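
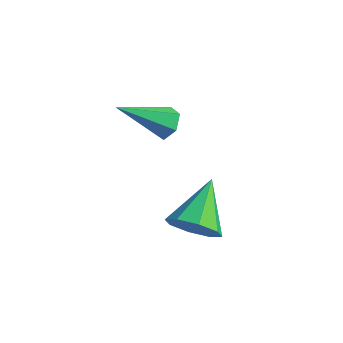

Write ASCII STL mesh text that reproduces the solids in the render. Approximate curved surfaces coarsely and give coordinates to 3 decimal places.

solid 
facet normal 0.163 -0.866 -0.472
outer loop
vertex -0.32 -2.626 -2.263
vertex -0.563 -2.98 -1.697
vertex -0.856 -2.714 -2.287
endloop
endfacet
facet normal -0.103 0.790 -0.604
outer loop
vertex -0.32 -2.626 -2.263
vertex -0.856 -2.714 -2.287
vertex -0.797 -1.74 -1.023
endloop
endfacet
facet normal 0.163 -0.866 -0.472
outer loop
vertex -0.856 -2.714 -2.287
vertex -0.563 -2.98 -1.697
vertex -1.22 -2.958 -1.965
endloop
endfacet
facet normal -0.727 0.560 -0.398
outer loop
vertex -0.856 -2.714 -2.287
vertex -1.22 -2.958 -1.965
vertex -0.797 -1.74 -1.023
endloop
endfacet
facet normal 0.163 -0.867 -0.471
outer loop
vertex -1.22 -2.958 -1.965
vertex -0.563 -2.98 -1.697
vertex -1.199 -3.214 -1.487
endloop
endfacet
facet normal -0.964 0.214 0.157
outer loop
vertex -1.22 -2.958 -1.965
vertex -1.199 -3.214 -1.487
vertex -0.797 -1.74 -1.023
endloop
endfacet
facet normal 0.164 -0.867 -0.471
outer loop
vertex -1.199 -3.214 -1.487
vertex -0.563 -2.98 -1.697
vertex -0.806 -3.333 -1.131
endloop
endfacet
facet normal -0.678 -0.046 0.733
outer loop
vertex -1.199 -3.214 -1.487
vertex -0.806 -3.333 -1.131
vertex -0.797 -1.74 -1.023
endloop
endfacet
facet normal 0.163 -0.867 -0.471
outer loop
vertex -0.806 -3.333 -1.131
vertex -0.563 -2.98 -1.697
vertex -0.27 -3.245 -1.107
endloop
endfacet
facet normal -0.034 -0.067 0.997
outer loop
vertex -0.806 -3.333 -1.131
vertex -0.27 -3.245 -1.107
vertex -0.797 -1.74 -1.023
endloop
endfacet
facet normal 0.164 -0.867 -0.471
outer loop
vertex -0.27 -3.245 -1.107
vertex -0.563 -2.98 -1.697
vertex 0.094 -3.001 -1.429
endloop
endfacet
facet normal 0.590 0.163 0.791
outer loop
vertex -0.27 -3.245 -1.107
vertex 0.094 -3.001 -1.429
vertex -0.797 -1.74 -1.023
endloop
endfacet
facet normal 0.165 -0.866 -0.471
outer loop
vertex 0.094 -3.001 -1.429
vertex -0.563 -2.98 -1.697
vertex 0.073 -2.745 -1.907
endloop
endfacet
facet normal 0.828 0.509 0.236
outer loop
vertex 0.094 -3.001 -1.429
vertex 0.073 -2.745 -1.907
vertex -0.797 -1.74 -1.023
endloop
endfacet
facet normal 0.165 -0.866 -0.471
outer loop
vertex 0.073 -2.745 -1.907
vertex -0.563 -2.98 -1.697
vertex -0.32 -2.626 -2.263
endloop
endfacet
facet normal 0.541 0.769 -0.341
outer loop
vertex 0.073 -2.745 -1.907
vertex -0.32 -2.626 -2.263
vertex -0.797 -1.74 -1.023
endloop
endfacet
facet normal 0.560 0.565 -0.606
outer loop
vertex -2.758 0.068 -1.052
vertex -3.025 -0.089 -1.445
vertex -3.166 0.32 -1.194
endloop
endfacet
facet normal -0.003 0.487 0.873
outer loop
vertex -2.758 0.068 -1.052
vertex -3.166 0.32 -1.194
vertex -3.935 -1.011 -0.455
endloop
endfacet
facet normal 0.558 0.565 -0.608
outer loop
vertex -3.166 0.32 -1.194
vertex -3.025 -0.089 -1.445
vertex -3.434 0.163 -1.586
endloop
endfacet
facet normal -0.756 0.592 0.280
outer loop
vertex -3.166 0.32 -1.194
vertex -3.434 0.163 -1.586
vertex -3.935 -1.011 -0.455
endloop
endfacet
facet normal 0.558 0.566 -0.607
outer loop
vertex -3.434 0.163 -1.586
vertex -3.025 -0.089 -1.445
vertex -3.292 -0.246 -1.837
endloop
endfacet
facet normal -0.897 -0.041 -0.440
outer loop
vertex -3.434 0.163 -1.586
vertex -3.292 -0.246 -1.837
vertex -3.935 -1.011 -0.455
endloop
endfacet
facet normal 0.558 0.566 -0.607
outer loop
vertex -3.292 -0.246 -1.837
vertex -3.025 -0.089 -1.445
vertex -2.884 -0.497 -1.696
endloop
endfacet
facet normal -0.284 -0.777 -0.562
outer loop
vertex -3.292 -0.246 -1.837
vertex -2.884 -0.497 -1.696
vertex -3.935 -1.011 -0.455
endloop
endfacet
facet normal 0.559 0.566 -0.606
outer loop
vertex -2.884 -0.497 -1.696
vertex -3.025 -0.089 -1.445
vertex -2.617 -0.34 -1.303
endloop
endfacet
facet normal 0.470 -0.882 0.033
outer loop
vertex -2.884 -0.497 -1.696
vertex -2.617 -0.34 -1.303
vertex -3.935 -1.011 -0.455
endloop
endfacet
facet normal 0.559 0.566 -0.606
outer loop
vertex -2.617 -0.34 -1.303
vertex -3.025 -0.089 -1.445
vertex -2.758 0.068 -1.052
endloop
endfacet
facet normal 0.611 -0.251 0.751
outer loop
vertex -2.617 -0.34 -1.303
vertex -2.758 0.068 -1.052
vertex -3.935 -1.011 -0.455
endloop
endfacet

endsolid


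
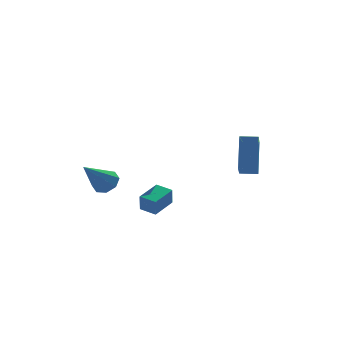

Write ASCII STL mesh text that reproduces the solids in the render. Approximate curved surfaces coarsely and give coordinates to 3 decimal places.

solid 
facet normal -0.581 0.803 0.133
outer loop
vertex -3.206 -3.43 -2.04
vertex -2.13 -2.695 -1.771
vertex -3.122 -3.218 -2.952
endloop
endfacet
facet normal -0.809 -0.552 -0.203
outer loop
vertex -2.61 -3.925 -3.069
vertex -3.206 -3.43 -2.04
vertex -3.122 -3.218 -2.952
endloop
endfacet
facet normal -0.581 0.803 0.132
outer loop
vertex -3.122 -3.218 -2.952
vertex -2.13 -2.695 -1.771
vertex -2.046 -2.484 -2.683
endloop
endfacet
facet normal 0.089 0.225 -0.970
outer loop
vertex -2.046 -2.484 -2.683
vertex -2.61 -3.925 -3.069
vertex -3.122 -3.218 -2.952
endloop
endfacet
facet normal -0.089 -0.225 0.970
outer loop
vertex -3.206 -3.43 -2.04
vertex -1.618 -3.402 -1.888
vertex -2.13 -2.695 -1.771
endloop
endfacet
facet normal -0.808 -0.553 -0.202
outer loop
vertex -2.694 -4.136 -2.157
vertex -3.206 -3.43 -2.04
vertex -2.61 -3.925 -3.069
endloop
endfacet
facet normal -0.089 -0.225 0.970
outer loop
vertex -2.694 -4.136 -2.157
vertex -1.618 -3.402 -1.888
vertex -3.206 -3.43 -2.04
endloop
endfacet
facet normal 0.809 0.552 0.202
outer loop
vertex -2.13 -2.695 -1.771
vertex -1.618 -3.402 -1.888
vertex -2.046 -2.484 -2.683
endloop
endfacet
facet normal 0.089 0.225 -0.970
outer loop
vertex -1.534 -3.19 -2.8
vertex -2.61 -3.925 -3.069
vertex -2.046 -2.484 -2.683
endloop
endfacet
facet normal 0.808 0.553 0.203
outer loop
vertex -2.046 -2.484 -2.683
vertex -1.618 -3.402 -1.888
vertex -1.534 -3.19 -2.8
endloop
endfacet
facet normal 0.581 -0.803 -0.132
outer loop
vertex -1.534 -3.19 -2.8
vertex -2.694 -4.136 -2.157
vertex -2.61 -3.925 -3.069
endloop
endfacet
facet normal 0.581 -0.803 -0.133
outer loop
vertex -1.618 -3.402 -1.888
vertex -2.694 -4.136 -2.157
vertex -1.534 -3.19 -2.8
endloop
endfacet
facet normal -0.911 0.412 -0.001
outer loop
vertex 2.115 -2.348 0.588
vertex 2.719 -1.015 -0.409
vertex 1.661 -3.354 -1.032
endloop
endfacet
facet normal -0.341 -0.753 0.563
outer loop
vertex 2.481 -3.725 -1.031
vertex 2.115 -2.348 0.588
vertex 1.661 -3.354 -1.032
endloop
endfacet
facet normal -0.911 0.412 -0.001
outer loop
vertex 1.661 -3.354 -1.032
vertex 2.719 -1.015 -0.409
vertex 2.265 -2.021 -2.029
endloop
endfacet
facet normal -0.231 -0.513 -0.826
outer loop
vertex 2.265 -2.021 -2.029
vertex 2.481 -3.725 -1.031
vertex 1.661 -3.354 -1.032
endloop
endfacet
facet normal 0.231 0.513 0.826
outer loop
vertex 2.115 -2.348 0.588
vertex 3.539 -1.386 -0.408
vertex 2.719 -1.015 -0.409
endloop
endfacet
facet normal -0.341 -0.753 0.563
outer loop
vertex 2.935 -2.719 0.589
vertex 2.115 -2.348 0.588
vertex 2.481 -3.725 -1.031
endloop
endfacet
facet normal 0.231 0.513 0.826
outer loop
vertex 2.935 -2.719 0.589
vertex 3.539 -1.386 -0.408
vertex 2.115 -2.348 0.588
endloop
endfacet
facet normal 0.341 0.753 -0.563
outer loop
vertex 2.719 -1.015 -0.409
vertex 3.539 -1.386 -0.408
vertex 2.265 -2.021 -2.029
endloop
endfacet
facet normal -0.231 -0.513 -0.826
outer loop
vertex 3.085 -2.392 -2.028
vertex 2.481 -3.725 -1.031
vertex 2.265 -2.021 -2.029
endloop
endfacet
facet normal 0.341 0.753 -0.563
outer loop
vertex 2.265 -2.021 -2.029
vertex 3.539 -1.386 -0.408
vertex 3.085 -2.392 -2.028
endloop
endfacet
facet normal 0.911 -0.412 0.001
outer loop
vertex 3.085 -2.392 -2.028
vertex 2.935 -2.719 0.589
vertex 2.481 -3.725 -1.031
endloop
endfacet
facet normal 0.911 -0.412 0.001
outer loop
vertex 3.539 -1.386 -0.408
vertex 2.935 -2.719 0.589
vertex 3.085 -2.392 -2.028
endloop
endfacet
facet normal 0.622 0.321 -0.714
outer loop
vertex -2.577 2.161 -2.979
vertex -3.105 1.995 -3.514
vertex -2.937 2.614 -3.089
endloop
endfacet
facet normal 0.268 0.423 0.866
outer loop
vertex -2.577 2.161 -2.979
vertex -2.937 2.614 -3.089
vertex -4.435 1.305 -1.986
endloop
endfacet
facet normal 0.621 0.322 -0.715
outer loop
vertex -2.937 2.614 -3.089
vertex -3.105 1.995 -3.514
vertex -3.396 2.704 -3.447
endloop
endfacet
facet normal -0.278 0.785 0.554
outer loop
vertex -2.937 2.614 -3.089
vertex -3.396 2.704 -3.447
vertex -4.435 1.305 -1.986
endloop
endfacet
facet normal 0.622 0.323 -0.714
outer loop
vertex -3.396 2.704 -3.447
vertex -3.105 1.995 -3.514
vertex -3.684 2.379 -3.845
endloop
endfacet
facet normal -0.777 0.628 0.049
outer loop
vertex -3.396 2.704 -3.447
vertex -3.684 2.379 -3.845
vertex -4.435 1.305 -1.986
endloop
endfacet
facet normal 0.622 0.322 -0.714
outer loop
vertex -3.684 2.379 -3.845
vertex -3.105 1.995 -3.514
vertex -3.633 1.828 -4.049
endloop
endfacet
facet normal -0.935 0.044 -0.352
outer loop
vertex -3.684 2.379 -3.845
vertex -3.633 1.828 -4.049
vertex -4.435 1.305 -1.986
endloop
endfacet
facet normal 0.622 0.322 -0.714
outer loop
vertex -3.633 1.828 -4.049
vertex -3.105 1.995 -3.514
vertex -3.273 1.375 -3.94
endloop
endfacet
facet normal -0.661 -0.625 -0.415
outer loop
vertex -3.633 1.828 -4.049
vertex -3.273 1.375 -3.94
vertex -4.435 1.305 -1.986
endloop
endfacet
facet normal 0.622 0.322 -0.714
outer loop
vertex -3.273 1.375 -3.94
vertex -3.105 1.995 -3.514
vertex -2.814 1.285 -3.581
endloop
endfacet
facet normal -0.113 -0.988 -0.103
outer loop
vertex -3.273 1.375 -3.94
vertex -2.814 1.285 -3.581
vertex -4.435 1.305 -1.986
endloop
endfacet
facet normal 0.622 0.322 -0.714
outer loop
vertex -2.814 1.285 -3.581
vertex -3.105 1.995 -3.514
vertex -2.526 1.611 -3.183
endloop
endfacet
facet normal 0.385 -0.831 0.402
outer loop
vertex -2.814 1.285 -3.581
vertex -2.526 1.611 -3.183
vertex -4.435 1.305 -1.986
endloop
endfacet
facet normal 0.622 0.322 -0.714
outer loop
vertex -2.526 1.611 -3.183
vertex -3.105 1.995 -3.514
vertex -2.577 2.161 -2.979
endloop
endfacet
facet normal 0.543 -0.247 0.803
outer loop
vertex -2.526 1.611 -3.183
vertex -2.577 2.161 -2.979
vertex -4.435 1.305 -1.986
endloop
endfacet

endsolid


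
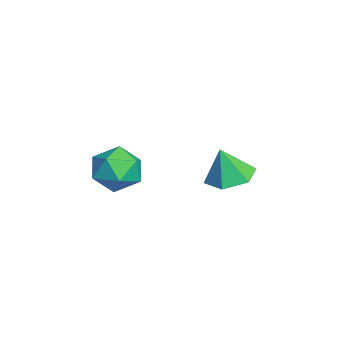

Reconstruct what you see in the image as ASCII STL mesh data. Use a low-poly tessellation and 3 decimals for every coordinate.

solid 
facet normal -0.045 0.261 -0.964
outer loop
vertex -3.055 3.176 -4.6
vertex -3.895 2.544 -4.732
vertex -4.033 3.557 -4.451
endloop
endfacet
facet normal 0.353 0.639 0.683
outer loop
vertex -3.055 3.176 -4.6
vertex -4.033 3.557 -4.451
vertex -3.825 2.136 -3.228
endloop
endfacet
facet normal -0.045 0.261 -0.964
outer loop
vertex -4.033 3.557 -4.451
vertex -3.895 2.544 -4.732
vertex -4.873 2.924 -4.583
endloop
endfacet
facet normal -0.501 0.521 0.691
outer loop
vertex -4.033 3.557 -4.451
vertex -4.873 2.924 -4.583
vertex -3.825 2.136 -3.228
endloop
endfacet
facet normal -0.045 0.261 -0.964
outer loop
vertex -4.873 2.924 -4.583
vertex -3.895 2.544 -4.732
vertex -4.735 1.911 -4.864
endloop
endfacet
facet normal -0.831 -0.251 0.497
outer loop
vertex -4.873 2.924 -4.583
vertex -4.735 1.911 -4.864
vertex -3.825 2.136 -3.228
endloop
endfacet
facet normal -0.045 0.261 -0.964
outer loop
vertex -4.735 1.911 -4.864
vertex -3.895 2.544 -4.732
vertex -3.757 1.531 -5.013
endloop
endfacet
facet normal -0.307 -0.905 0.295
outer loop
vertex -4.735 1.911 -4.864
vertex -3.757 1.531 -5.013
vertex -3.825 2.136 -3.228
endloop
endfacet
facet normal -0.045 0.261 -0.964
outer loop
vertex -3.757 1.531 -5.013
vertex -3.895 2.544 -4.732
vertex -2.917 2.163 -4.881
endloop
endfacet
facet normal 0.547 -0.787 0.287
outer loop
vertex -3.757 1.531 -5.013
vertex -2.917 2.163 -4.881
vertex -3.825 2.136 -3.228
endloop
endfacet
facet normal -0.045 0.261 -0.964
outer loop
vertex -2.917 2.163 -4.881
vertex -3.895 2.544 -4.732
vertex -3.055 3.176 -4.6
endloop
endfacet
facet normal 0.876 -0.014 0.481
outer loop
vertex -2.917 2.163 -4.881
vertex -3.055 3.176 -4.6
vertex -3.825 2.136 -3.228
endloop
endfacet
facet normal 0.112 0.984 0.138
outer loop
vertex -1.514 -0.928 -3.495
vertex -2.465 -0.901 -2.914
vertex -1.498 -1.085 -2.391
endloop
endfacet
facet normal 0.746 0.661 0.083
outer loop
vertex -1.514 -0.928 -3.495
vertex -1.498 -1.085 -2.391
vertex -0.863 -1.718 -3.053
endloop
endfacet
facet normal 0.770 0.328 -0.547
outer loop
vertex -1.514 -0.928 -3.495
vertex -0.863 -1.718 -3.053
vertex -1.438 -1.925 -3.986
endloop
endfacet
facet normal 0.150 0.446 -0.882
outer loop
vertex -1.514 -0.928 -3.495
vertex -1.438 -1.925 -3.986
vertex -2.428 -1.421 -3.9
endloop
endfacet
facet normal -0.256 0.851 -0.458
outer loop
vertex -1.514 -0.928 -3.495
vertex -2.428 -1.421 -3.9
vertex -2.465 -0.901 -2.914
endloop
endfacet
facet normal 0.786 0.166 0.596
outer loop
vertex -0.863 -1.718 -3.053
vertex -1.498 -1.085 -2.391
vertex -1.412 -2.179 -2.2
endloop
endfacet
facet normal -0.239 0.688 0.685
outer loop
vertex -1.498 -1.085 -2.391
vertex -2.465 -0.901 -2.914
vertex -2.402 -1.675 -2.114
endloop
endfacet
facet normal -0.835 0.474 -0.281
outer loop
vertex -2.465 -0.901 -2.914
vertex -2.428 -1.421 -3.9
vertex -2.977 -1.882 -3.047
endloop
endfacet
facet normal -0.177 -0.183 -0.967
outer loop
vertex -2.428 -1.421 -3.9
vertex -1.438 -1.925 -3.986
vertex -2.342 -2.515 -3.709
endloop
endfacet
facet normal 0.825 -0.373 -0.426
outer loop
vertex -1.438 -1.925 -3.986
vertex -0.863 -1.718 -3.053
vertex -1.375 -2.699 -3.186
endloop
endfacet
facet normal -0.150 -0.446 0.882
outer loop
vertex -2.326 -2.672 -2.605
vertex -1.412 -2.179 -2.2
vertex -2.402 -1.675 -2.114
endloop
endfacet
facet normal -0.770 -0.328 0.547
outer loop
vertex -2.326 -2.672 -2.605
vertex -2.402 -1.675 -2.114
vertex -2.977 -1.882 -3.047
endloop
endfacet
facet normal -0.746 -0.661 -0.083
outer loop
vertex -2.326 -2.672 -2.605
vertex -2.977 -1.882 -3.047
vertex -2.342 -2.515 -3.709
endloop
endfacet
facet normal -0.112 -0.984 -0.138
outer loop
vertex -2.326 -2.672 -2.605
vertex -2.342 -2.515 -3.709
vertex -1.375 -2.699 -3.186
endloop
endfacet
facet normal 0.256 -0.851 0.458
outer loop
vertex -2.326 -2.672 -2.605
vertex -1.375 -2.699 -3.186
vertex -1.412 -2.179 -2.2
endloop
endfacet
facet normal 0.177 0.183 0.967
outer loop
vertex -2.402 -1.675 -2.114
vertex -1.412 -2.179 -2.2
vertex -1.498 -1.085 -2.391
endloop
endfacet
facet normal -0.825 0.373 0.426
outer loop
vertex -2.977 -1.882 -3.047
vertex -2.402 -1.675 -2.114
vertex -2.465 -0.901 -2.914
endloop
endfacet
facet normal -0.786 -0.166 -0.596
outer loop
vertex -2.342 -2.515 -3.709
vertex -2.977 -1.882 -3.047
vertex -2.428 -1.421 -3.9
endloop
endfacet
facet normal 0.239 -0.688 -0.685
outer loop
vertex -1.375 -2.699 -3.186
vertex -2.342 -2.515 -3.709
vertex -1.438 -1.925 -3.986
endloop
endfacet
facet normal 0.835 -0.474 0.281
outer loop
vertex -1.412 -2.179 -2.2
vertex -1.375 -2.699 -3.186
vertex -0.863 -1.718 -3.053
endloop
endfacet

endsolid


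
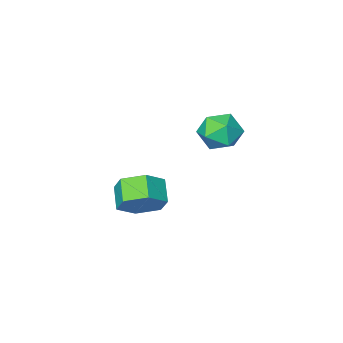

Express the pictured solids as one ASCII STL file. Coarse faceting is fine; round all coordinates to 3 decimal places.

solid 
facet normal -0.937 0.105 0.333
outer loop
vertex -3.285 0.357 0.582
vertex -2.971 0.538 1.41
vertex -3.105 1.21 0.821
endloop
endfacet
facet normal -0.890 0.287 -0.355
outer loop
vertex -3.285 0.357 0.582
vertex -3.105 1.21 0.821
vertex -2.873 0.912 -0.001
endloop
endfacet
facet normal -0.641 -0.276 -0.716
outer loop
vertex -3.285 0.357 0.582
vertex -2.873 0.912 -0.001
vertex -2.596 0.055 0.081
endloop
endfacet
facet normal -0.536 -0.806 -0.250
outer loop
vertex -3.285 0.357 0.582
vertex -2.596 0.055 0.081
vertex -2.656 -0.176 0.953
endloop
endfacet
facet normal -0.718 -0.571 0.397
outer loop
vertex -3.285 0.357 0.582
vertex -2.656 -0.176 0.953
vertex -2.971 0.538 1.41
endloop
endfacet
facet normal -0.411 0.814 -0.411
outer loop
vertex -2.873 0.912 -0.001
vertex -3.105 1.21 0.821
vertex -2.304 1.436 0.467
endloop
endfacet
facet normal -0.488 0.518 0.702
outer loop
vertex -3.105 1.21 0.821
vertex -2.971 0.538 1.41
vertex -2.364 1.205 1.339
endloop
endfacet
facet normal -0.134 -0.575 0.807
outer loop
vertex -2.971 0.538 1.41
vertex -2.656 -0.176 0.953
vertex -2.087 0.348 1.421
endloop
endfacet
facet normal 0.163 -0.956 -0.242
outer loop
vertex -2.656 -0.176 0.953
vertex -2.596 0.055 0.081
vertex -1.855 0.05 0.599
endloop
endfacet
facet normal -0.009 -0.098 -0.995
outer loop
vertex -2.596 0.055 0.081
vertex -2.873 0.912 -0.001
vertex -1.989 0.722 0.01
endloop
endfacet
facet normal 0.536 0.806 0.250
outer loop
vertex -1.675 0.903 0.838
vertex -2.304 1.436 0.467
vertex -2.364 1.205 1.339
endloop
endfacet
facet normal 0.641 0.276 0.716
outer loop
vertex -1.675 0.903 0.838
vertex -2.364 1.205 1.339
vertex -2.087 0.348 1.421
endloop
endfacet
facet normal 0.890 -0.287 0.355
outer loop
vertex -1.675 0.903 0.838
vertex -2.087 0.348 1.421
vertex -1.855 0.05 0.599
endloop
endfacet
facet normal 0.937 -0.105 -0.333
outer loop
vertex -1.675 0.903 0.838
vertex -1.855 0.05 0.599
vertex -1.989 0.722 0.01
endloop
endfacet
facet normal 0.718 0.571 -0.397
outer loop
vertex -1.675 0.903 0.838
vertex -1.989 0.722 0.01
vertex -2.304 1.436 0.467
endloop
endfacet
facet normal -0.163 0.956 0.242
outer loop
vertex -2.364 1.205 1.339
vertex -2.304 1.436 0.467
vertex -3.105 1.21 0.821
endloop
endfacet
facet normal 0.009 0.098 0.995
outer loop
vertex -2.087 0.348 1.421
vertex -2.364 1.205 1.339
vertex -2.971 0.538 1.41
endloop
endfacet
facet normal 0.411 -0.814 0.411
outer loop
vertex -1.855 0.05 0.599
vertex -2.087 0.348 1.421
vertex -2.656 -0.176 0.953
endloop
endfacet
facet normal 0.488 -0.518 -0.702
outer loop
vertex -1.989 0.722 0.01
vertex -1.855 0.05 0.599
vertex -2.596 0.055 0.081
endloop
endfacet
facet normal 0.134 0.575 -0.807
outer loop
vertex -2.304 1.436 0.467
vertex -1.989 0.722 0.01
vertex -2.873 0.912 -0.001
endloop
endfacet
facet normal 0.351 0.747 -0.565
outer loop
vertex 0.212 -1.582 -3.265
vertex -0.599 -1.603 -3.797
vertex -0.548 -1.034 -3.013
endloop
endfacet
facet normal 0.513 0.351 0.784
outer loop
vertex 0.212 -1.582 -3.265
vertex -0.548 -1.034 -3.013
vertex -0.171 -2.396 -2.65
endloop
endfacet
facet normal 0.512 0.351 0.784
outer loop
vertex -0.171 -2.396 -2.65
vertex -0.548 -1.034 -3.013
vertex -0.931 -1.849 -2.398
endloop
endfacet
facet normal -0.351 -0.748 0.563
outer loop
vertex -0.171 -2.396 -2.65
vertex -0.931 -1.849 -2.398
vertex -0.981 -2.417 -3.183
endloop
endfacet
facet normal 0.351 0.747 -0.565
outer loop
vertex -0.548 -1.034 -3.013
vertex -0.599 -1.603 -3.797
vertex -1.359 -1.055 -3.545
endloop
endfacet
facet normal -0.422 0.664 0.617
outer loop
vertex -0.548 -1.034 -3.013
vertex -1.359 -1.055 -3.545
vertex -0.931 -1.849 -2.398
endloop
endfacet
facet normal -0.423 0.663 0.617
outer loop
vertex -0.931 -1.849 -2.398
vertex -1.359 -1.055 -3.545
vertex -1.741 -1.87 -2.931
endloop
endfacet
facet normal -0.351 -0.748 0.563
outer loop
vertex -0.931 -1.849 -2.398
vertex -1.741 -1.87 -2.931
vertex -0.981 -2.417 -3.183
endloop
endfacet
facet normal 0.352 0.747 -0.564
outer loop
vertex -1.359 -1.055 -3.545
vertex -0.599 -1.603 -3.797
vertex -1.409 -1.624 -4.33
endloop
endfacet
facet normal -0.935 0.313 -0.167
outer loop
vertex -1.359 -1.055 -3.545
vertex -1.409 -1.624 -4.33
vertex -1.741 -1.87 -2.931
endloop
endfacet
facet normal -0.935 0.314 -0.167
outer loop
vertex -1.741 -1.87 -2.931
vertex -1.409 -1.624 -4.33
vertex -1.792 -2.438 -3.715
endloop
endfacet
facet normal -0.351 -0.747 0.564
outer loop
vertex -1.741 -1.87 -2.931
vertex -1.792 -2.438 -3.715
vertex -0.981 -2.417 -3.183
endloop
endfacet
facet normal 0.351 0.748 -0.563
outer loop
vertex -1.409 -1.624 -4.33
vertex -0.599 -1.603 -3.797
vertex -0.649 -2.171 -4.582
endloop
endfacet
facet normal -0.512 -0.351 -0.784
outer loop
vertex -1.409 -1.624 -4.33
vertex -0.649 -2.171 -4.582
vertex -1.792 -2.438 -3.715
endloop
endfacet
facet normal -0.513 -0.351 -0.784
outer loop
vertex -1.792 -2.438 -3.715
vertex -0.649 -2.171 -4.582
vertex -1.032 -2.986 -3.967
endloop
endfacet
facet normal -0.351 -0.747 0.565
outer loop
vertex -1.792 -2.438 -3.715
vertex -1.032 -2.986 -3.967
vertex -0.981 -2.417 -3.183
endloop
endfacet
facet normal 0.351 0.748 -0.563
outer loop
vertex -0.649 -2.171 -4.582
vertex -0.599 -1.603 -3.797
vertex 0.161 -2.15 -4.049
endloop
endfacet
facet normal 0.423 -0.664 -0.617
outer loop
vertex -0.649 -2.171 -4.582
vertex 0.161 -2.15 -4.049
vertex -1.032 -2.986 -3.967
endloop
endfacet
facet normal 0.422 -0.663 -0.618
outer loop
vertex -1.032 -2.986 -3.967
vertex 0.161 -2.15 -4.049
vertex -0.221 -2.965 -3.435
endloop
endfacet
facet normal -0.351 -0.747 0.565
outer loop
vertex -1.032 -2.986 -3.967
vertex -0.221 -2.965 -3.435
vertex -0.981 -2.417 -3.183
endloop
endfacet
facet normal 0.351 0.747 -0.564
outer loop
vertex 0.161 -2.15 -4.049
vertex -0.599 -1.603 -3.797
vertex 0.212 -1.582 -3.265
endloop
endfacet
facet normal 0.935 -0.313 0.166
outer loop
vertex 0.161 -2.15 -4.049
vertex 0.212 -1.582 -3.265
vertex -0.221 -2.965 -3.435
endloop
endfacet
facet normal 0.935 -0.313 0.168
outer loop
vertex -0.221 -2.965 -3.435
vertex 0.212 -1.582 -3.265
vertex -0.171 -2.396 -2.65
endloop
endfacet
facet normal -0.352 -0.747 0.564
outer loop
vertex -0.221 -2.965 -3.435
vertex -0.171 -2.396 -2.65
vertex -0.981 -2.417 -3.183
endloop
endfacet

endsolid


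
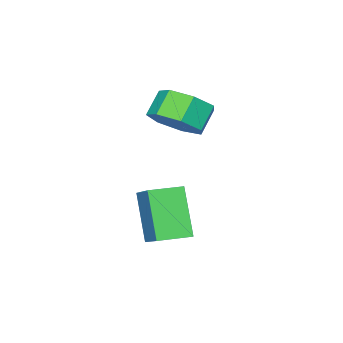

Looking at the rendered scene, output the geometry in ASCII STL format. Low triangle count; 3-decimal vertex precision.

solid 
facet normal -0.288 -0.480 0.829
outer loop
vertex 1.36 -1.577 -1.108
vertex 0.348 -0.97 -1.108
vertex 0.606 -2.835 -2.099
endloop
endfacet
facet normal 0.858 -0.514 -0.000
outer loop
vertex 1.172 -1.89 -3.732
vertex 1.36 -1.577 -1.108
vertex 0.606 -2.835 -2.099
endloop
endfacet
facet normal -0.288 -0.480 0.829
outer loop
vertex 0.606 -2.835 -2.099
vertex 0.348 -0.97 -1.108
vertex -0.406 -2.229 -2.099
endloop
endfacet
facet normal -0.426 -0.711 -0.559
outer loop
vertex -0.406 -2.229 -2.099
vertex 1.172 -1.89 -3.732
vertex 0.606 -2.835 -2.099
endloop
endfacet
facet normal 0.426 0.711 0.559
outer loop
vertex 1.36 -1.577 -1.108
vertex 0.914 -0.025 -2.741
vertex 0.348 -0.97 -1.108
endloop
endfacet
facet normal 0.858 -0.514 -0.000
outer loop
vertex 1.926 -0.631 -2.741
vertex 1.36 -1.577 -1.108
vertex 1.172 -1.89 -3.732
endloop
endfacet
facet normal 0.426 0.711 0.560
outer loop
vertex 1.926 -0.631 -2.741
vertex 0.914 -0.025 -2.741
vertex 1.36 -1.577 -1.108
endloop
endfacet
facet normal -0.858 0.514 -0.000
outer loop
vertex 0.348 -0.97 -1.108
vertex 0.914 -0.025 -2.741
vertex -0.406 -2.229 -2.099
endloop
endfacet
facet normal -0.426 -0.711 -0.560
outer loop
vertex 0.16 -1.283 -3.732
vertex 1.172 -1.89 -3.732
vertex -0.406 -2.229 -2.099
endloop
endfacet
facet normal -0.858 0.514 0.000
outer loop
vertex -0.406 -2.229 -2.099
vertex 0.914 -0.025 -2.741
vertex 0.16 -1.283 -3.732
endloop
endfacet
facet normal 0.288 0.480 -0.829
outer loop
vertex 0.16 -1.283 -3.732
vertex 1.926 -0.631 -2.741
vertex 1.172 -1.89 -3.732
endloop
endfacet
facet normal 0.288 0.480 -0.829
outer loop
vertex 0.914 -0.025 -2.741
vertex 1.926 -0.631 -2.741
vertex 0.16 -1.283 -3.732
endloop
endfacet
facet normal 0.696 0.141 -0.704
outer loop
vertex -0.715 -3.226 0.862
vertex -1.447 -3.102 0.163
vertex -1.0 -2.396 0.747
endloop
endfacet
facet normal 0.642 0.317 0.698
outer loop
vertex -0.715 -3.226 0.862
vertex -1.0 -2.396 0.747
vertex -1.48 -3.382 1.636
endloop
endfacet
facet normal 0.642 0.316 0.698
outer loop
vertex -1.48 -3.382 1.636
vertex -1.0 -2.396 0.747
vertex -1.765 -2.552 1.522
endloop
endfacet
facet normal -0.696 -0.142 0.704
outer loop
vertex -1.48 -3.382 1.636
vertex -1.765 -2.552 1.522
vertex -2.213 -3.258 0.937
endloop
endfacet
facet normal 0.696 0.142 -0.704
outer loop
vertex -1.0 -2.396 0.747
vertex -1.447 -3.102 0.163
vertex -1.622 -2.097 0.193
endloop
endfacet
facet normal 0.149 0.930 0.335
outer loop
vertex -1.0 -2.396 0.747
vertex -1.622 -2.097 0.193
vertex -1.765 -2.552 1.522
endloop
endfacet
facet normal 0.149 0.931 0.335
outer loop
vertex -1.765 -2.552 1.522
vertex -1.622 -2.097 0.193
vertex -2.387 -2.253 0.967
endloop
endfacet
facet normal -0.696 -0.142 0.704
outer loop
vertex -1.765 -2.552 1.522
vertex -2.387 -2.253 0.967
vertex -2.213 -3.258 0.937
endloop
endfacet
facet normal 0.696 0.142 -0.704
outer loop
vertex -1.622 -2.097 0.193
vertex -1.447 -3.102 0.163
vertex -2.112 -2.555 -0.384
endloop
endfacet
facet normal -0.457 0.844 -0.282
outer loop
vertex -1.622 -2.097 0.193
vertex -2.112 -2.555 -0.384
vertex -2.387 -2.253 0.967
endloop
endfacet
facet normal -0.456 0.844 -0.282
outer loop
vertex -2.387 -2.253 0.967
vertex -2.112 -2.555 -0.384
vertex -2.878 -2.711 0.39
endloop
endfacet
facet normal -0.696 -0.141 0.704
outer loop
vertex -2.387 -2.253 0.967
vertex -2.878 -2.711 0.39
vertex -2.213 -3.258 0.937
endloop
endfacet
facet normal 0.696 0.142 -0.704
outer loop
vertex -2.112 -2.555 -0.384
vertex -1.447 -3.102 0.163
vertex -2.102 -3.425 -0.55
endloop
endfacet
facet normal -0.718 0.123 -0.686
outer loop
vertex -2.112 -2.555 -0.384
vertex -2.102 -3.425 -0.55
vertex -2.878 -2.711 0.39
endloop
endfacet
facet normal -0.718 0.122 -0.685
outer loop
vertex -2.878 -2.711 0.39
vertex -2.102 -3.425 -0.55
vertex -2.868 -3.581 0.225
endloop
endfacet
facet normal -0.696 -0.142 0.704
outer loop
vertex -2.878 -2.711 0.39
vertex -2.868 -3.581 0.225
vertex -2.213 -3.258 0.937
endloop
endfacet
facet normal 0.696 0.141 -0.704
outer loop
vertex -2.102 -3.425 -0.55
vertex -1.447 -3.102 0.163
vertex -1.599 -4.051 -0.178
endloop
endfacet
facet normal -0.438 -0.693 -0.573
outer loop
vertex -2.102 -3.425 -0.55
vertex -1.599 -4.051 -0.178
vertex -2.868 -3.581 0.225
endloop
endfacet
facet normal -0.438 -0.693 -0.573
outer loop
vertex -2.868 -3.581 0.225
vertex -1.599 -4.051 -0.178
vertex -2.364 -4.207 0.596
endloop
endfacet
facet normal -0.695 -0.142 0.704
outer loop
vertex -2.868 -3.581 0.225
vertex -2.364 -4.207 0.596
vertex -2.213 -3.258 0.937
endloop
endfacet
facet normal 0.696 0.141 -0.704
outer loop
vertex -1.599 -4.051 -0.178
vertex -1.447 -3.102 0.163
vertex -0.982 -3.963 0.45
endloop
endfacet
facet normal 0.171 -0.985 -0.030
outer loop
vertex -1.599 -4.051 -0.178
vertex -0.982 -3.963 0.45
vertex -2.364 -4.207 0.596
endloop
endfacet
facet normal 0.171 -0.985 -0.030
outer loop
vertex -2.364 -4.207 0.596
vertex -0.982 -3.963 0.45
vertex -1.747 -4.119 1.224
endloop
endfacet
facet normal -0.696 -0.142 0.704
outer loop
vertex -2.364 -4.207 0.596
vertex -1.747 -4.119 1.224
vertex -2.213 -3.258 0.937
endloop
endfacet
facet normal 0.696 0.141 -0.704
outer loop
vertex -0.982 -3.963 0.45
vertex -1.447 -3.102 0.163
vertex -0.715 -3.226 0.862
endloop
endfacet
facet normal 0.652 -0.536 0.536
outer loop
vertex -0.982 -3.963 0.45
vertex -0.715 -3.226 0.862
vertex -1.747 -4.119 1.224
endloop
endfacet
facet normal 0.652 -0.536 0.536
outer loop
vertex -1.747 -4.119 1.224
vertex -0.715 -3.226 0.862
vertex -1.48 -3.382 1.636
endloop
endfacet
facet normal -0.696 -0.142 0.704
outer loop
vertex -1.747 -4.119 1.224
vertex -1.48 -3.382 1.636
vertex -2.213 -3.258 0.937
endloop
endfacet

endsolid


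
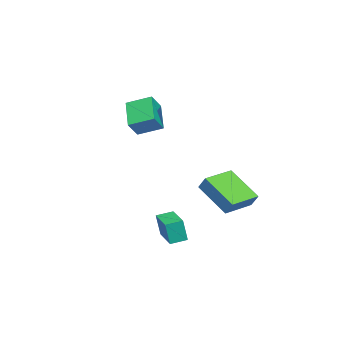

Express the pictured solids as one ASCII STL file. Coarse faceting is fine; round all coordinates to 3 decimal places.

solid 
facet normal -0.835 -0.550 0.002
outer loop
vertex 1.115 0.323 -2.107
vertex 0.677 0.988 -1.96
vertex 0.995 0.501 -3.277
endloop
endfacet
facet normal 0.542 -0.821 -0.180
outer loop
vertex 2.163 1.272 -3.28
vertex 1.115 0.323 -2.107
vertex 0.995 0.501 -3.277
endloop
endfacet
facet normal -0.834 -0.551 0.002
outer loop
vertex 0.995 0.501 -3.277
vertex 0.677 0.988 -1.96
vertex 0.556 1.166 -3.13
endloop
endfacet
facet normal -0.102 0.150 -0.983
outer loop
vertex 0.556 1.166 -3.13
vertex 2.163 1.272 -3.28
vertex 0.995 0.501 -3.277
endloop
endfacet
facet normal 0.102 -0.150 0.983
outer loop
vertex 1.115 0.323 -2.107
vertex 1.845 1.759 -1.963
vertex 0.677 0.988 -1.96
endloop
endfacet
facet normal 0.541 -0.821 -0.181
outer loop
vertex 2.284 1.094 -2.11
vertex 1.115 0.323 -2.107
vertex 2.163 1.272 -3.28
endloop
endfacet
facet normal 0.102 -0.150 0.983
outer loop
vertex 2.284 1.094 -2.11
vertex 1.845 1.759 -1.963
vertex 1.115 0.323 -2.107
endloop
endfacet
facet normal -0.541 0.821 0.181
outer loop
vertex 0.677 0.988 -1.96
vertex 1.845 1.759 -1.963
vertex 0.556 1.166 -3.13
endloop
endfacet
facet normal -0.102 0.150 -0.983
outer loop
vertex 1.725 1.937 -3.133
vertex 2.163 1.272 -3.28
vertex 0.556 1.166 -3.13
endloop
endfacet
facet normal -0.541 0.821 0.180
outer loop
vertex 0.556 1.166 -3.13
vertex 1.845 1.759 -1.963
vertex 1.725 1.937 -3.133
endloop
endfacet
facet normal 0.835 0.550 -0.003
outer loop
vertex 1.725 1.937 -3.133
vertex 2.284 1.094 -2.11
vertex 2.163 1.272 -3.28
endloop
endfacet
facet normal 0.834 0.551 -0.002
outer loop
vertex 1.845 1.759 -1.963
vertex 2.284 1.094 -2.11
vertex 1.725 1.937 -3.133
endloop
endfacet
facet normal -0.859 0.510 0.040
outer loop
vertex -4.938 2.163 -1.43
vertex -4.099 3.669 -2.611
vertex -5.205 1.768 -2.122
endloop
endfacet
facet normal -0.401 -0.720 0.566
outer loop
vertex -3.761 0.911 -2.189
vertex -4.938 2.163 -1.43
vertex -5.205 1.768 -2.122
endloop
endfacet
facet normal -0.859 0.510 0.040
outer loop
vertex -5.205 1.768 -2.122
vertex -4.099 3.669 -2.611
vertex -4.365 3.275 -3.303
endloop
endfacet
facet normal -0.317 -0.469 -0.824
outer loop
vertex -4.365 3.275 -3.303
vertex -3.761 0.911 -2.189
vertex -5.205 1.768 -2.122
endloop
endfacet
facet normal 0.317 0.470 0.824
outer loop
vertex -4.938 2.163 -1.43
vertex -2.655 2.812 -2.678
vertex -4.099 3.669 -2.611
endloop
endfacet
facet normal -0.402 -0.721 0.565
outer loop
vertex -3.495 1.305 -1.497
vertex -4.938 2.163 -1.43
vertex -3.761 0.911 -2.189
endloop
endfacet
facet normal 0.317 0.469 0.824
outer loop
vertex -3.495 1.305 -1.497
vertex -2.655 2.812 -2.678
vertex -4.938 2.163 -1.43
endloop
endfacet
facet normal 0.402 0.721 -0.565
outer loop
vertex -4.099 3.669 -2.611
vertex -2.655 2.812 -2.678
vertex -4.365 3.275 -3.303
endloop
endfacet
facet normal -0.317 -0.469 -0.824
outer loop
vertex -2.922 2.417 -3.37
vertex -3.761 0.911 -2.189
vertex -4.365 3.275 -3.303
endloop
endfacet
facet normal 0.402 0.720 -0.566
outer loop
vertex -4.365 3.275 -3.303
vertex -2.655 2.812 -2.678
vertex -2.922 2.417 -3.37
endloop
endfacet
facet normal 0.859 -0.510 -0.040
outer loop
vertex -2.922 2.417 -3.37
vertex -3.495 1.305 -1.497
vertex -3.761 0.911 -2.189
endloop
endfacet
facet normal 0.859 -0.510 -0.040
outer loop
vertex -2.655 2.812 -2.678
vertex -3.495 1.305 -1.497
vertex -2.922 2.417 -3.37
endloop
endfacet
facet normal -0.640 0.218 -0.737
outer loop
vertex -4.77 -2.43 1.898
vertex -4.899 -1.214 2.369
vertex -3.512 -1.93 0.954
endloop
endfacet
facet normal 0.099 -0.928 -0.360
outer loop
vertex -2.821 -2.166 1.751
vertex -4.77 -2.43 1.898
vertex -3.512 -1.93 0.954
endloop
endfacet
facet normal -0.639 0.219 -0.737
outer loop
vertex -3.512 -1.93 0.954
vertex -4.899 -1.214 2.369
vertex -3.641 -0.715 1.426
endloop
endfacet
facet normal 0.763 0.303 -0.571
outer loop
vertex -3.641 -0.715 1.426
vertex -2.821 -2.166 1.751
vertex -3.512 -1.93 0.954
endloop
endfacet
facet normal -0.763 -0.302 0.572
outer loop
vertex -4.77 -2.43 1.898
vertex -4.208 -1.45 3.166
vertex -4.899 -1.214 2.369
endloop
endfacet
facet normal 0.099 -0.928 -0.360
outer loop
vertex -4.079 -2.665 2.694
vertex -4.77 -2.43 1.898
vertex -2.821 -2.166 1.751
endloop
endfacet
facet normal -0.762 -0.303 0.572
outer loop
vertex -4.079 -2.665 2.694
vertex -4.208 -1.45 3.166
vertex -4.77 -2.43 1.898
endloop
endfacet
facet normal -0.098 0.928 0.360
outer loop
vertex -4.899 -1.214 2.369
vertex -4.208 -1.45 3.166
vertex -3.641 -0.715 1.426
endloop
endfacet
facet normal 0.762 0.303 -0.572
outer loop
vertex -2.95 -0.95 2.222
vertex -2.821 -2.166 1.751
vertex -3.641 -0.715 1.426
endloop
endfacet
facet normal -0.099 0.928 0.360
outer loop
vertex -3.641 -0.715 1.426
vertex -4.208 -1.45 3.166
vertex -2.95 -0.95 2.222
endloop
endfacet
facet normal 0.639 -0.218 0.738
outer loop
vertex -2.95 -0.95 2.222
vertex -4.079 -2.665 2.694
vertex -2.821 -2.166 1.751
endloop
endfacet
facet normal 0.640 -0.218 0.737
outer loop
vertex -4.208 -1.45 3.166
vertex -4.079 -2.665 2.694
vertex -2.95 -0.95 2.222
endloop
endfacet

endsolid


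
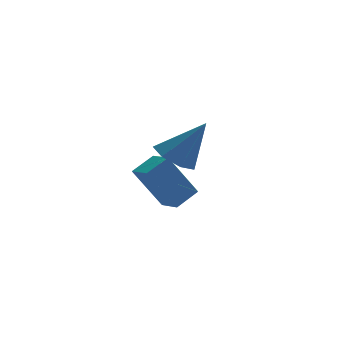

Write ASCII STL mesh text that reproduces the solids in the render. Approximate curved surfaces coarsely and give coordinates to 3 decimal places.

solid 
facet normal -0.521 0.053 0.852
outer loop
vertex -4.555 -0.11 -2.931
vertex -3.849 0.27 -2.523
vertex -4.841 0.659 -3.154
endloop
endfacet
facet normal -0.785 -0.423 -0.453
outer loop
vertex -3.971 0.57 -4.577
vertex -4.555 -0.11 -2.931
vertex -4.841 0.659 -3.154
endloop
endfacet
facet normal -0.521 0.054 0.852
outer loop
vertex -4.841 0.659 -3.154
vertex -3.849 0.27 -2.523
vertex -4.134 1.039 -2.746
endloop
endfacet
facet normal -0.335 0.905 -0.262
outer loop
vertex -4.134 1.039 -2.746
vertex -3.971 0.57 -4.577
vertex -4.841 0.659 -3.154
endloop
endfacet
facet normal 0.336 -0.905 0.262
outer loop
vertex -4.555 -0.11 -2.931
vertex -2.979 0.181 -3.946
vertex -3.849 0.27 -2.523
endloop
endfacet
facet normal -0.785 -0.422 -0.453
outer loop
vertex -3.686 -0.199 -4.354
vertex -4.555 -0.11 -2.931
vertex -3.971 0.57 -4.577
endloop
endfacet
facet normal 0.336 -0.905 0.261
outer loop
vertex -3.686 -0.199 -4.354
vertex -2.979 0.181 -3.946
vertex -4.555 -0.11 -2.931
endloop
endfacet
facet normal 0.785 0.422 0.453
outer loop
vertex -3.849 0.27 -2.523
vertex -2.979 0.181 -3.946
vertex -4.134 1.039 -2.746
endloop
endfacet
facet normal -0.336 0.905 -0.262
outer loop
vertex -3.265 0.95 -4.169
vertex -3.971 0.57 -4.577
vertex -4.134 1.039 -2.746
endloop
endfacet
facet normal 0.785 0.423 0.453
outer loop
vertex -4.134 1.039 -2.746
vertex -2.979 0.181 -3.946
vertex -3.265 0.95 -4.169
endloop
endfacet
facet normal 0.521 -0.054 -0.852
outer loop
vertex -3.265 0.95 -4.169
vertex -3.686 -0.199 -4.354
vertex -3.971 0.57 -4.577
endloop
endfacet
facet normal 0.521 -0.054 -0.852
outer loop
vertex -2.979 0.181 -3.946
vertex -3.686 -0.199 -4.354
vertex -3.265 0.95 -4.169
endloop
endfacet
facet normal -0.562 0.083 -0.823
outer loop
vertex -3.785 -2.72 -1.482
vertex -4.344 -2.938 -1.122
vertex -4.113 -2.284 -1.214
endloop
endfacet
facet normal 0.795 0.607 -0.014
outer loop
vertex -3.785 -2.72 -1.482
vertex -4.113 -2.284 -1.214
vertex -3.496 -3.062 0.122
endloop
endfacet
facet normal -0.561 0.082 -0.824
outer loop
vertex -4.113 -2.284 -1.214
vertex -4.344 -2.938 -1.122
vertex -4.615 -2.341 -0.878
endloop
endfacet
facet normal 0.187 0.884 0.429
outer loop
vertex -4.113 -2.284 -1.214
vertex -4.615 -2.341 -0.878
vertex -3.496 -3.062 0.122
endloop
endfacet
facet normal -0.563 0.081 -0.823
outer loop
vertex -4.615 -2.341 -0.878
vertex -4.344 -2.938 -1.122
vertex -4.913 -2.847 -0.724
endloop
endfacet
facet normal -0.398 0.473 0.786
outer loop
vertex -4.615 -2.341 -0.878
vertex -4.913 -2.847 -0.724
vertex -3.496 -3.062 0.122
endloop
endfacet
facet normal -0.562 0.082 -0.823
outer loop
vertex -4.913 -2.847 -0.724
vertex -4.344 -2.938 -1.122
vertex -4.783 -3.422 -0.87
endloop
endfacet
facet normal -0.521 -0.319 0.792
outer loop
vertex -4.913 -2.847 -0.724
vertex -4.783 -3.422 -0.87
vertex -3.496 -3.062 0.122
endloop
endfacet
facet normal -0.562 0.082 -0.823
outer loop
vertex -4.783 -3.422 -0.87
vertex -4.344 -2.938 -1.122
vertex -4.322 -3.633 -1.206
endloop
endfacet
facet normal -0.089 -0.894 0.440
outer loop
vertex -4.783 -3.422 -0.87
vertex -4.322 -3.633 -1.206
vertex -3.496 -3.062 0.122
endloop
endfacet
facet normal -0.562 0.082 -0.823
outer loop
vertex -4.322 -3.633 -1.206
vertex -4.344 -2.938 -1.122
vertex -3.878 -3.32 -1.478
endloop
endfacet
facet normal 0.574 -0.819 -0.005
outer loop
vertex -4.322 -3.633 -1.206
vertex -3.878 -3.32 -1.478
vertex -3.496 -3.062 0.122
endloop
endfacet
facet normal -0.562 0.082 -0.823
outer loop
vertex -3.878 -3.32 -1.478
vertex -4.344 -2.938 -1.122
vertex -3.785 -2.72 -1.482
endloop
endfacet
facet normal 0.967 -0.151 -0.206
outer loop
vertex -3.878 -3.32 -1.478
vertex -3.785 -2.72 -1.482
vertex -3.496 -3.062 0.122
endloop
endfacet

endsolid


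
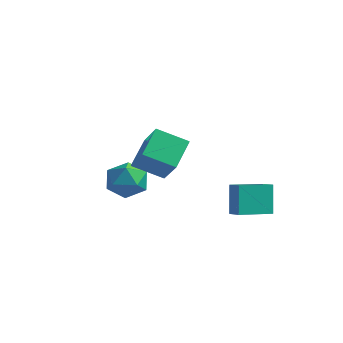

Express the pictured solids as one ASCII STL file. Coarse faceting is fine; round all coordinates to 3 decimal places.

solid 
facet normal 0.221 0.336 0.916
outer loop
vertex -2.404 0.706 -0.731
vertex -1.782 -0.284 -0.518
vertex -1.246 0.663 -0.995
endloop
endfacet
facet normal 0.137 0.878 0.459
outer loop
vertex -2.404 0.706 -0.731
vertex -1.246 0.663 -0.995
vertex -2.009 1.176 -1.748
endloop
endfacet
facet normal -0.520 0.834 0.184
outer loop
vertex -2.404 0.706 -0.731
vertex -2.009 1.176 -1.748
vertex -3.016 0.546 -1.736
endloop
endfacet
facet normal -0.842 0.266 0.470
outer loop
vertex -2.404 0.706 -0.731
vertex -3.016 0.546 -1.736
vertex -2.876 -0.356 -0.976
endloop
endfacet
facet normal -0.383 -0.042 0.923
outer loop
vertex -2.404 0.706 -0.731
vertex -2.876 -0.356 -0.976
vertex -1.782 -0.284 -0.518
endloop
endfacet
facet normal 0.606 0.792 -0.074
outer loop
vertex -2.009 1.176 -1.748
vertex -1.246 0.663 -0.995
vertex -1.144 0.476 -2.164
endloop
endfacet
facet normal 0.742 -0.085 0.665
outer loop
vertex -1.246 0.663 -0.995
vertex -1.782 -0.284 -0.518
vertex -1.004 -0.426 -1.404
endloop
endfacet
facet normal -0.238 -0.696 0.677
outer loop
vertex -1.782 -0.284 -0.518
vertex -2.876 -0.356 -0.976
vertex -2.011 -1.056 -1.392
endloop
endfacet
facet normal -0.979 -0.197 -0.054
outer loop
vertex -2.876 -0.356 -0.976
vertex -3.016 0.546 -1.736
vertex -2.774 -0.543 -2.145
endloop
endfacet
facet normal -0.458 0.722 -0.518
outer loop
vertex -3.016 0.546 -1.736
vertex -2.009 1.176 -1.748
vertex -2.238 0.404 -2.622
endloop
endfacet
facet normal 0.842 -0.266 -0.470
outer loop
vertex -1.616 -0.586 -2.409
vertex -1.144 0.476 -2.164
vertex -1.004 -0.426 -1.404
endloop
endfacet
facet normal 0.520 -0.834 -0.184
outer loop
vertex -1.616 -0.586 -2.409
vertex -1.004 -0.426 -1.404
vertex -2.011 -1.056 -1.392
endloop
endfacet
facet normal -0.137 -0.878 -0.459
outer loop
vertex -1.616 -0.586 -2.409
vertex -2.011 -1.056 -1.392
vertex -2.774 -0.543 -2.145
endloop
endfacet
facet normal -0.221 -0.336 -0.916
outer loop
vertex -1.616 -0.586 -2.409
vertex -2.774 -0.543 -2.145
vertex -2.238 0.404 -2.622
endloop
endfacet
facet normal 0.383 0.042 -0.923
outer loop
vertex -1.616 -0.586 -2.409
vertex -2.238 0.404 -2.622
vertex -1.144 0.476 -2.164
endloop
endfacet
facet normal 0.979 0.197 0.054
outer loop
vertex -1.004 -0.426 -1.404
vertex -1.144 0.476 -2.164
vertex -1.246 0.663 -0.995
endloop
endfacet
facet normal 0.458 -0.722 0.518
outer loop
vertex -2.011 -1.056 -1.392
vertex -1.004 -0.426 -1.404
vertex -1.782 -0.284 -0.518
endloop
endfacet
facet normal -0.606 -0.792 0.074
outer loop
vertex -2.774 -0.543 -2.145
vertex -2.011 -1.056 -1.392
vertex -2.876 -0.356 -0.976
endloop
endfacet
facet normal -0.742 0.085 -0.665
outer loop
vertex -2.238 0.404 -2.622
vertex -2.774 -0.543 -2.145
vertex -3.016 0.546 -1.736
endloop
endfacet
facet normal 0.238 0.696 -0.677
outer loop
vertex -1.144 0.476 -2.164
vertex -2.238 0.404 -2.622
vertex -2.009 1.176 -1.748
endloop
endfacet
facet normal -0.877 0.329 -0.351
outer loop
vertex 2.083 2.879 -1.825
vertex 2.916 4.633 -2.261
vertex 2.505 2.276 -3.446
endloop
endfacet
facet normal -0.417 -0.882 0.219
outer loop
vertex 3.224 2.007 -3.159
vertex 2.083 2.879 -1.825
vertex 2.505 2.276 -3.446
endloop
endfacet
facet normal -0.877 0.329 -0.350
outer loop
vertex 2.505 2.276 -3.446
vertex 2.916 4.633 -2.261
vertex 3.337 4.031 -3.882
endloop
endfacet
facet normal 0.237 -0.339 -0.911
outer loop
vertex 3.337 4.031 -3.882
vertex 3.224 2.007 -3.159
vertex 2.505 2.276 -3.446
endloop
endfacet
facet normal -0.237 0.339 0.911
outer loop
vertex 2.083 2.879 -1.825
vertex 3.635 4.364 -1.974
vertex 2.916 4.633 -2.261
endloop
endfacet
facet normal -0.418 -0.882 0.219
outer loop
vertex 2.803 2.609 -1.538
vertex 2.083 2.879 -1.825
vertex 3.224 2.007 -3.159
endloop
endfacet
facet normal -0.236 0.338 0.911
outer loop
vertex 2.803 2.609 -1.538
vertex 3.635 4.364 -1.974
vertex 2.083 2.879 -1.825
endloop
endfacet
facet normal 0.417 0.882 -0.219
outer loop
vertex 2.916 4.633 -2.261
vertex 3.635 4.364 -1.974
vertex 3.337 4.031 -3.882
endloop
endfacet
facet normal 0.236 -0.339 -0.911
outer loop
vertex 4.057 3.761 -3.595
vertex 3.224 2.007 -3.159
vertex 3.337 4.031 -3.882
endloop
endfacet
facet normal 0.418 0.882 -0.219
outer loop
vertex 3.337 4.031 -3.882
vertex 3.635 4.364 -1.974
vertex 4.057 3.761 -3.595
endloop
endfacet
facet normal 0.877 -0.329 0.350
outer loop
vertex 4.057 3.761 -3.595
vertex 2.803 2.609 -1.538
vertex 3.224 2.007 -3.159
endloop
endfacet
facet normal 0.877 -0.329 0.351
outer loop
vertex 3.635 4.364 -1.974
vertex 2.803 2.609 -1.538
vertex 4.057 3.761 -3.595
endloop
endfacet
facet normal -0.770 -0.460 0.441
outer loop
vertex 1.535 -3.358 2.629
vertex 1.219 -1.885 3.614
vertex 0.376 -2.707 1.285
endloop
endfacet
facet normal 0.175 -0.818 -0.548
outer loop
vertex 1.701 -1.915 0.526
vertex 1.535 -3.358 2.629
vertex 0.376 -2.707 1.285
endloop
endfacet
facet normal -0.770 -0.461 0.441
outer loop
vertex 0.376 -2.707 1.285
vertex 1.219 -1.885 3.614
vertex 0.06 -1.235 2.27
endloop
endfacet
facet normal -0.613 0.344 -0.711
outer loop
vertex 0.06 -1.235 2.27
vertex 1.701 -1.915 0.526
vertex 0.376 -2.707 1.285
endloop
endfacet
facet normal 0.613 -0.344 0.711
outer loop
vertex 1.535 -3.358 2.629
vertex 2.544 -1.093 2.855
vertex 1.219 -1.885 3.614
endloop
endfacet
facet normal 0.176 -0.818 -0.547
outer loop
vertex 2.86 -2.565 1.87
vertex 1.535 -3.358 2.629
vertex 1.701 -1.915 0.526
endloop
endfacet
facet normal 0.613 -0.344 0.711
outer loop
vertex 2.86 -2.565 1.87
vertex 2.544 -1.093 2.855
vertex 1.535 -3.358 2.629
endloop
endfacet
facet normal -0.176 0.818 0.547
outer loop
vertex 1.219 -1.885 3.614
vertex 2.544 -1.093 2.855
vertex 0.06 -1.235 2.27
endloop
endfacet
facet normal -0.613 0.344 -0.711
outer loop
vertex 1.385 -0.442 1.511
vertex 1.701 -1.915 0.526
vertex 0.06 -1.235 2.27
endloop
endfacet
facet normal -0.176 0.818 0.548
outer loop
vertex 0.06 -1.235 2.27
vertex 2.544 -1.093 2.855
vertex 1.385 -0.442 1.511
endloop
endfacet
facet normal 0.770 0.460 -0.441
outer loop
vertex 1.385 -0.442 1.511
vertex 2.86 -2.565 1.87
vertex 1.701 -1.915 0.526
endloop
endfacet
facet normal 0.770 0.461 -0.441
outer loop
vertex 2.544 -1.093 2.855
vertex 2.86 -2.565 1.87
vertex 1.385 -0.442 1.511
endloop
endfacet

endsolid


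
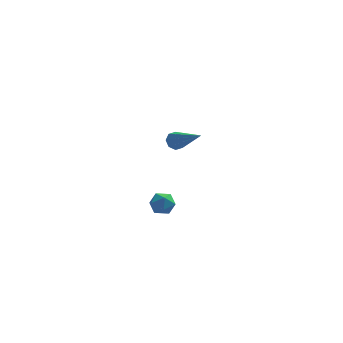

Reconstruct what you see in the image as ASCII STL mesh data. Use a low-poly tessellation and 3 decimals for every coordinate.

solid 
facet normal -0.526 0.658 -0.539
outer loop
vertex -2.75 4.123 -1.034
vertex -3.067 4.201 -0.629
vertex -2.625 4.417 -0.797
endloop
endfacet
facet normal 0.884 0.001 -0.467
outer loop
vertex -2.75 4.123 -1.034
vertex -2.625 4.417 -0.797
vertex -1.913 2.759 0.549
endloop
endfacet
facet normal -0.526 0.660 -0.536
outer loop
vertex -2.625 4.417 -0.797
vertex -3.067 4.201 -0.629
vertex -2.758 4.584 -0.461
endloop
endfacet
facet normal 0.876 0.469 0.114
outer loop
vertex -2.625 4.417 -0.797
vertex -2.758 4.584 -0.461
vertex -1.913 2.759 0.549
endloop
endfacet
facet normal -0.525 0.659 -0.539
outer loop
vertex -2.758 4.584 -0.461
vertex -3.067 4.201 -0.629
vertex -3.073 4.527 -0.224
endloop
endfacet
facet normal 0.420 0.581 0.698
outer loop
vertex -2.758 4.584 -0.461
vertex -3.073 4.527 -0.224
vertex -1.913 2.759 0.549
endloop
endfacet
facet normal -0.527 0.658 -0.538
outer loop
vertex -3.073 4.527 -0.224
vertex -3.067 4.201 -0.629
vertex -3.384 4.278 -0.224
endloop
endfacet
facet normal -0.215 0.269 0.939
outer loop
vertex -3.073 4.527 -0.224
vertex -3.384 4.278 -0.224
vertex -1.913 2.759 0.549
endloop
endfacet
facet normal -0.527 0.658 -0.538
outer loop
vertex -3.384 4.278 -0.224
vertex -3.067 4.201 -0.629
vertex -3.509 3.984 -0.461
endloop
endfacet
facet normal -0.658 -0.283 0.698
outer loop
vertex -3.384 4.278 -0.224
vertex -3.509 3.984 -0.461
vertex -1.913 2.759 0.549
endloop
endfacet
facet normal -0.527 0.658 -0.537
outer loop
vertex -3.509 3.984 -0.461
vertex -3.067 4.201 -0.629
vertex -3.375 3.817 -0.797
endloop
endfacet
facet normal -0.649 -0.752 0.115
outer loop
vertex -3.509 3.984 -0.461
vertex -3.375 3.817 -0.797
vertex -1.913 2.759 0.549
endloop
endfacet
facet normal -0.527 0.658 -0.538
outer loop
vertex -3.375 3.817 -0.797
vertex -3.067 4.201 -0.629
vertex -3.061 3.875 -1.034
endloop
endfacet
facet normal -0.194 -0.862 -0.468
outer loop
vertex -3.375 3.817 -0.797
vertex -3.061 3.875 -1.034
vertex -1.913 2.759 0.549
endloop
endfacet
facet normal -0.525 0.659 -0.538
outer loop
vertex -3.061 3.875 -1.034
vertex -3.067 4.201 -0.629
vertex -2.75 4.123 -1.034
endloop
endfacet
facet normal 0.440 -0.552 -0.708
outer loop
vertex -3.061 3.875 -1.034
vertex -2.75 4.123 -1.034
vertex -1.913 2.759 0.549
endloop
endfacet
facet normal -0.634 0.721 0.281
outer loop
vertex -3.577 -1.554 -0.824
vertex -4.064 -1.94 -0.932
vertex -3.794 -1.925 -0.362
endloop
endfacet
facet normal -0.010 0.782 0.623
outer loop
vertex -3.577 -1.554 -0.824
vertex -3.794 -1.925 -0.362
vertex -3.173 -1.853 -0.442
endloop
endfacet
facet normal 0.505 0.853 0.134
outer loop
vertex -3.577 -1.554 -0.824
vertex -3.173 -1.853 -0.442
vertex -3.059 -1.823 -1.062
endloop
endfacet
facet normal 0.199 0.836 -0.511
outer loop
vertex -3.577 -1.554 -0.824
vertex -3.059 -1.823 -1.062
vertex -3.609 -1.877 -1.365
endloop
endfacet
facet normal -0.505 0.754 -0.420
outer loop
vertex -3.577 -1.554 -0.824
vertex -3.609 -1.877 -1.365
vertex -4.064 -1.94 -0.932
endloop
endfacet
facet normal 0.106 0.174 0.979
outer loop
vertex -3.173 -1.853 -0.442
vertex -3.794 -1.925 -0.362
vertex -3.411 -2.423 -0.315
endloop
endfacet
facet normal -0.902 0.076 0.425
outer loop
vertex -3.794 -1.925 -0.362
vertex -4.064 -1.94 -0.932
vertex -3.961 -2.477 -0.618
endloop
endfacet
facet normal -0.693 0.131 -0.709
outer loop
vertex -4.064 -1.94 -0.932
vertex -3.609 -1.877 -1.365
vertex -3.847 -2.447 -1.238
endloop
endfacet
facet normal 0.446 0.262 -0.856
outer loop
vertex -3.609 -1.877 -1.365
vertex -3.059 -1.823 -1.062
vertex -3.226 -2.375 -1.318
endloop
endfacet
facet normal 0.939 0.289 0.187
outer loop
vertex -3.059 -1.823 -1.062
vertex -3.173 -1.853 -0.442
vertex -2.956 -2.36 -0.748
endloop
endfacet
facet normal -0.199 -0.836 0.511
outer loop
vertex -3.443 -2.746 -0.856
vertex -3.411 -2.423 -0.315
vertex -3.961 -2.477 -0.618
endloop
endfacet
facet normal -0.505 -0.853 -0.134
outer loop
vertex -3.443 -2.746 -0.856
vertex -3.961 -2.477 -0.618
vertex -3.847 -2.447 -1.238
endloop
endfacet
facet normal 0.010 -0.782 -0.623
outer loop
vertex -3.443 -2.746 -0.856
vertex -3.847 -2.447 -1.238
vertex -3.226 -2.375 -1.318
endloop
endfacet
facet normal 0.634 -0.721 -0.281
outer loop
vertex -3.443 -2.746 -0.856
vertex -3.226 -2.375 -1.318
vertex -2.956 -2.36 -0.748
endloop
endfacet
facet normal 0.505 -0.754 0.420
outer loop
vertex -3.443 -2.746 -0.856
vertex -2.956 -2.36 -0.748
vertex -3.411 -2.423 -0.315
endloop
endfacet
facet normal -0.446 -0.262 0.856
outer loop
vertex -3.961 -2.477 -0.618
vertex -3.411 -2.423 -0.315
vertex -3.794 -1.925 -0.362
endloop
endfacet
facet normal -0.939 -0.289 -0.187
outer loop
vertex -3.847 -2.447 -1.238
vertex -3.961 -2.477 -0.618
vertex -4.064 -1.94 -0.932
endloop
endfacet
facet normal -0.106 -0.174 -0.979
outer loop
vertex -3.226 -2.375 -1.318
vertex -3.847 -2.447 -1.238
vertex -3.609 -1.877 -1.365
endloop
endfacet
facet normal 0.902 -0.076 -0.425
outer loop
vertex -2.956 -2.36 -0.748
vertex -3.226 -2.375 -1.318
vertex -3.059 -1.823 -1.062
endloop
endfacet
facet normal 0.693 -0.131 0.709
outer loop
vertex -3.411 -2.423 -0.315
vertex -2.956 -2.36 -0.748
vertex -3.173 -1.853 -0.442
endloop
endfacet

endsolid


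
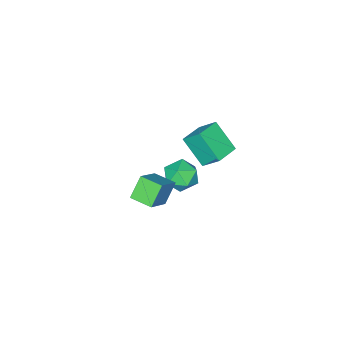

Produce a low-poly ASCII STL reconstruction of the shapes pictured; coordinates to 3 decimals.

solid 
facet normal -0.173 0.201 0.964
outer loop
vertex 0.792 1.274 -1.559
vertex 0.76 0.461 -1.395
vertex 1.484 0.866 -1.35
endloop
endfacet
facet normal 0.222 0.716 0.662
outer loop
vertex 0.792 1.274 -1.559
vertex 1.484 0.866 -1.35
vertex 1.502 1.427 -1.962
endloop
endfacet
facet normal -0.147 0.983 0.114
outer loop
vertex 0.792 1.274 -1.559
vertex 1.502 1.427 -1.962
vertex 0.789 1.369 -2.385
endloop
endfacet
facet normal -0.769 0.635 0.076
outer loop
vertex 0.792 1.274 -1.559
vertex 0.789 1.369 -2.385
vertex 0.331 0.772 -2.034
endloop
endfacet
facet normal -0.785 0.152 0.601
outer loop
vertex 0.792 1.274 -1.559
vertex 0.331 0.772 -2.034
vertex 0.76 0.461 -1.395
endloop
endfacet
facet normal 0.816 0.414 0.404
outer loop
vertex 1.502 1.427 -1.962
vertex 1.484 0.866 -1.35
vertex 1.909 0.708 -2.046
endloop
endfacet
facet normal 0.177 -0.415 0.892
outer loop
vertex 1.484 0.866 -1.35
vertex 0.76 0.461 -1.395
vertex 1.451 0.111 -1.695
endloop
endfacet
facet normal -0.813 -0.496 0.305
outer loop
vertex 0.76 0.461 -1.395
vertex 0.331 0.772 -2.034
vertex 0.738 0.053 -2.118
endloop
endfacet
facet normal -0.788 0.284 -0.546
outer loop
vertex 0.331 0.772 -2.034
vertex 0.789 1.369 -2.385
vertex 0.756 0.614 -2.73
endloop
endfacet
facet normal 0.219 0.847 -0.485
outer loop
vertex 0.789 1.369 -2.385
vertex 1.502 1.427 -1.962
vertex 1.48 1.019 -2.685
endloop
endfacet
facet normal 0.769 -0.635 -0.076
outer loop
vertex 1.448 0.206 -2.521
vertex 1.909 0.708 -2.046
vertex 1.451 0.111 -1.695
endloop
endfacet
facet normal 0.147 -0.983 -0.114
outer loop
vertex 1.448 0.206 -2.521
vertex 1.451 0.111 -1.695
vertex 0.738 0.053 -2.118
endloop
endfacet
facet normal -0.222 -0.716 -0.662
outer loop
vertex 1.448 0.206 -2.521
vertex 0.738 0.053 -2.118
vertex 0.756 0.614 -2.73
endloop
endfacet
facet normal 0.173 -0.201 -0.964
outer loop
vertex 1.448 0.206 -2.521
vertex 0.756 0.614 -2.73
vertex 1.48 1.019 -2.685
endloop
endfacet
facet normal 0.785 -0.152 -0.601
outer loop
vertex 1.448 0.206 -2.521
vertex 1.48 1.019 -2.685
vertex 1.909 0.708 -2.046
endloop
endfacet
facet normal 0.788 -0.284 0.546
outer loop
vertex 1.451 0.111 -1.695
vertex 1.909 0.708 -2.046
vertex 1.484 0.866 -1.35
endloop
endfacet
facet normal -0.219 -0.847 0.485
outer loop
vertex 0.738 0.053 -2.118
vertex 1.451 0.111 -1.695
vertex 0.76 0.461 -1.395
endloop
endfacet
facet normal -0.816 -0.414 -0.404
outer loop
vertex 0.756 0.614 -2.73
vertex 0.738 0.053 -2.118
vertex 0.331 0.772 -2.034
endloop
endfacet
facet normal -0.177 0.415 -0.892
outer loop
vertex 1.48 1.019 -2.685
vertex 0.756 0.614 -2.73
vertex 0.789 1.369 -2.385
endloop
endfacet
facet normal 0.813 0.496 -0.305
outer loop
vertex 1.909 0.708 -2.046
vertex 1.48 1.019 -2.685
vertex 1.502 1.427 -1.962
endloop
endfacet
facet normal -0.990 -0.101 -0.097
outer loop
vertex -2.455 -1.535 -3.065
vertex -2.617 -0.732 -2.243
vertex -2.462 -0.405 -4.17
endloop
endfacet
facet normal 0.139 -0.692 -0.708
outer loop
vertex -1.303 -0.288 -4.057
vertex -2.455 -1.535 -3.065
vertex -2.462 -0.405 -4.17
endloop
endfacet
facet normal -0.990 -0.100 -0.097
outer loop
vertex -2.462 -0.405 -4.17
vertex -2.617 -0.732 -2.243
vertex -2.623 0.397 -3.348
endloop
endfacet
facet normal -0.004 0.715 -0.699
outer loop
vertex -2.623 0.397 -3.348
vertex -1.303 -0.288 -4.057
vertex -2.462 -0.405 -4.17
endloop
endfacet
facet normal 0.004 -0.715 0.699
outer loop
vertex -2.455 -1.535 -3.065
vertex -1.458 -0.615 -2.13
vertex -2.617 -0.732 -2.243
endloop
endfacet
facet normal 0.140 -0.692 -0.708
outer loop
vertex -1.297 -1.417 -2.952
vertex -2.455 -1.535 -3.065
vertex -1.303 -0.288 -4.057
endloop
endfacet
facet normal 0.005 -0.715 0.699
outer loop
vertex -1.297 -1.417 -2.952
vertex -1.458 -0.615 -2.13
vertex -2.455 -1.535 -3.065
endloop
endfacet
facet normal -0.139 0.692 0.708
outer loop
vertex -2.617 -0.732 -2.243
vertex -1.458 -0.615 -2.13
vertex -2.623 0.397 -3.348
endloop
endfacet
facet normal -0.005 0.715 -0.699
outer loop
vertex -1.465 0.515 -3.235
vertex -1.303 -0.288 -4.057
vertex -2.623 0.397 -3.348
endloop
endfacet
facet normal -0.140 0.692 0.708
outer loop
vertex -2.623 0.397 -3.348
vertex -1.458 -0.615 -2.13
vertex -1.465 0.515 -3.235
endloop
endfacet
facet normal 0.990 0.100 0.097
outer loop
vertex -1.465 0.515 -3.235
vertex -1.297 -1.417 -2.952
vertex -1.303 -0.288 -4.057
endloop
endfacet
facet normal 0.990 0.100 0.096
outer loop
vertex -1.458 -0.615 -2.13
vertex -1.297 -1.417 -2.952
vertex -1.465 0.515 -3.235
endloop
endfacet
facet normal -0.626 -0.066 0.777
outer loop
vertex 3.532 0.809 -0.128
vertex 3.333 1.766 -0.207
vertex 2.425 0.503 -1.046
endloop
endfacet
facet normal 0.202 -0.976 0.081
outer loop
vertex 3.107 0.574 -1.893
vertex 3.532 0.809 -0.128
vertex 2.425 0.503 -1.046
endloop
endfacet
facet normal -0.626 -0.066 0.777
outer loop
vertex 2.425 0.503 -1.046
vertex 3.333 1.766 -0.207
vertex 2.226 1.459 -1.125
endloop
endfacet
facet normal -0.753 -0.208 -0.624
outer loop
vertex 2.226 1.459 -1.125
vertex 3.107 0.574 -1.893
vertex 2.425 0.503 -1.046
endloop
endfacet
facet normal 0.753 0.208 0.624
outer loop
vertex 3.532 0.809 -0.128
vertex 4.015 1.837 -1.054
vertex 3.333 1.766 -0.207
endloop
endfacet
facet normal 0.203 -0.976 0.081
outer loop
vertex 4.214 0.881 -0.975
vertex 3.532 0.809 -0.128
vertex 3.107 0.574 -1.893
endloop
endfacet
facet normal 0.753 0.208 0.624
outer loop
vertex 4.214 0.881 -0.975
vertex 4.015 1.837 -1.054
vertex 3.532 0.809 -0.128
endloop
endfacet
facet normal -0.203 0.976 -0.082
outer loop
vertex 3.333 1.766 -0.207
vertex 4.015 1.837 -1.054
vertex 2.226 1.459 -1.125
endloop
endfacet
facet normal -0.753 -0.208 -0.624
outer loop
vertex 2.908 1.531 -1.972
vertex 3.107 0.574 -1.893
vertex 2.226 1.459 -1.125
endloop
endfacet
facet normal -0.203 0.976 -0.080
outer loop
vertex 2.226 1.459 -1.125
vertex 4.015 1.837 -1.054
vertex 2.908 1.531 -1.972
endloop
endfacet
facet normal 0.626 0.066 -0.777
outer loop
vertex 2.908 1.531 -1.972
vertex 4.214 0.881 -0.975
vertex 3.107 0.574 -1.893
endloop
endfacet
facet normal 0.626 0.066 -0.777
outer loop
vertex 4.015 1.837 -1.054
vertex 4.214 0.881 -0.975
vertex 2.908 1.531 -1.972
endloop
endfacet

endsolid


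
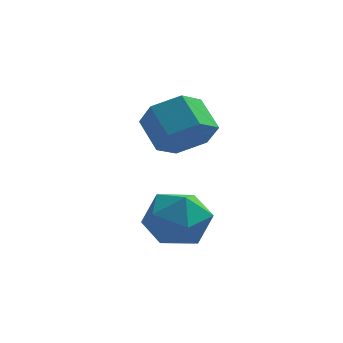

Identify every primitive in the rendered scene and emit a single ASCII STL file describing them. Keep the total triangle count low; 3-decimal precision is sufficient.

solid 
facet normal -0.003 0.356 0.935
outer loop
vertex -1.017 -0.396 1.657
vertex -1.918 -0.801 1.808
vertex -1.093 -1.327 2.011
endloop
endfacet
facet normal 0.662 0.219 0.717
outer loop
vertex -1.017 -0.396 1.657
vertex -1.093 -1.327 2.011
vertex -0.41 -1.111 1.315
endloop
endfacet
facet normal 0.786 0.605 0.129
outer loop
vertex -1.017 -0.396 1.657
vertex -0.41 -1.111 1.315
vertex -0.813 -0.453 0.681
endloop
endfacet
facet normal 0.197 0.980 -0.016
outer loop
vertex -1.017 -0.396 1.657
vertex -0.813 -0.453 0.681
vertex -1.745 -0.261 0.986
endloop
endfacet
facet normal -0.291 0.827 0.482
outer loop
vertex -1.017 -0.396 1.657
vertex -1.745 -0.261 0.986
vertex -1.918 -0.801 1.808
endloop
endfacet
facet normal 0.698 -0.471 0.539
outer loop
vertex -0.41 -1.111 1.315
vertex -1.093 -1.327 2.011
vertex -0.935 -1.959 1.254
endloop
endfacet
facet normal -0.379 -0.250 0.891
outer loop
vertex -1.093 -1.327 2.011
vertex -1.918 -0.801 1.808
vertex -1.867 -1.767 1.559
endloop
endfacet
facet normal -0.845 0.511 0.158
outer loop
vertex -1.918 -0.801 1.808
vertex -1.745 -0.261 0.986
vertex -2.27 -1.109 0.925
endloop
endfacet
facet normal -0.055 0.761 -0.647
outer loop
vertex -1.745 -0.261 0.986
vertex -0.813 -0.453 0.681
vertex -1.587 -0.893 0.229
endloop
endfacet
facet normal 0.898 0.154 -0.412
outer loop
vertex -0.813 -0.453 0.681
vertex -0.41 -1.111 1.315
vertex -0.762 -1.419 0.432
endloop
endfacet
facet normal -0.197 -0.980 0.016
outer loop
vertex -1.663 -1.824 0.583
vertex -0.935 -1.959 1.254
vertex -1.867 -1.767 1.559
endloop
endfacet
facet normal -0.786 -0.605 -0.129
outer loop
vertex -1.663 -1.824 0.583
vertex -1.867 -1.767 1.559
vertex -2.27 -1.109 0.925
endloop
endfacet
facet normal -0.662 -0.219 -0.717
outer loop
vertex -1.663 -1.824 0.583
vertex -2.27 -1.109 0.925
vertex -1.587 -0.893 0.229
endloop
endfacet
facet normal 0.003 -0.356 -0.935
outer loop
vertex -1.663 -1.824 0.583
vertex -1.587 -0.893 0.229
vertex -0.762 -1.419 0.432
endloop
endfacet
facet normal 0.291 -0.827 -0.482
outer loop
vertex -1.663 -1.824 0.583
vertex -0.762 -1.419 0.432
vertex -0.935 -1.959 1.254
endloop
endfacet
facet normal 0.055 -0.761 0.647
outer loop
vertex -1.867 -1.767 1.559
vertex -0.935 -1.959 1.254
vertex -1.093 -1.327 2.011
endloop
endfacet
facet normal -0.898 -0.154 0.412
outer loop
vertex -2.27 -1.109 0.925
vertex -1.867 -1.767 1.559
vertex -1.918 -0.801 1.808
endloop
endfacet
facet normal -0.698 0.471 -0.539
outer loop
vertex -1.587 -0.893 0.229
vertex -2.27 -1.109 0.925
vertex -1.745 -0.261 0.986
endloop
endfacet
facet normal 0.379 0.250 -0.891
outer loop
vertex -0.762 -1.419 0.432
vertex -1.587 -0.893 0.229
vertex -0.813 -0.453 0.681
endloop
endfacet
facet normal 0.845 -0.511 -0.158
outer loop
vertex -0.935 -1.959 1.254
vertex -0.762 -1.419 0.432
vertex -0.41 -1.111 1.315
endloop
endfacet
facet normal 0.502 -0.638 -0.584
outer loop
vertex -0.578 1.081 3.484
vertex -1.356 0.767 3.158
vertex -0.946 1.459 2.755
endloop
endfacet
facet normal 0.762 0.646 -0.050
outer loop
vertex -0.578 1.081 3.484
vertex -0.946 1.459 2.755
vertex -1.166 1.828 4.167
endloop
endfacet
facet normal 0.762 0.646 -0.050
outer loop
vertex -1.166 1.828 4.167
vertex -0.946 1.459 2.755
vertex -1.534 2.205 3.438
endloop
endfacet
facet normal -0.502 0.638 0.584
outer loop
vertex -1.166 1.828 4.167
vertex -1.534 2.205 3.438
vertex -1.944 1.513 3.842
endloop
endfacet
facet normal 0.502 -0.638 -0.584
outer loop
vertex -0.946 1.459 2.755
vertex -1.356 0.767 3.158
vertex -1.724 1.145 2.429
endloop
endfacet
facet normal 0.027 0.687 -0.726
outer loop
vertex -0.946 1.459 2.755
vertex -1.724 1.145 2.429
vertex -1.534 2.205 3.438
endloop
endfacet
facet normal 0.027 0.687 -0.726
outer loop
vertex -1.534 2.205 3.438
vertex -1.724 1.145 2.429
vertex -2.312 1.891 3.112
endloop
endfacet
facet normal -0.502 0.638 0.584
outer loop
vertex -1.534 2.205 3.438
vertex -2.312 1.891 3.112
vertex -1.944 1.513 3.842
endloop
endfacet
facet normal 0.502 -0.638 -0.584
outer loop
vertex -1.724 1.145 2.429
vertex -1.356 0.767 3.158
vertex -2.134 0.452 2.833
endloop
endfacet
facet normal -0.735 0.040 -0.677
outer loop
vertex -1.724 1.145 2.429
vertex -2.134 0.452 2.833
vertex -2.312 1.891 3.112
endloop
endfacet
facet normal -0.735 0.040 -0.677
outer loop
vertex -2.312 1.891 3.112
vertex -2.134 0.452 2.833
vertex -2.722 1.199 3.516
endloop
endfacet
facet normal -0.502 0.638 0.584
outer loop
vertex -2.312 1.891 3.112
vertex -2.722 1.199 3.516
vertex -1.944 1.513 3.842
endloop
endfacet
facet normal 0.502 -0.638 -0.584
outer loop
vertex -2.134 0.452 2.833
vertex -1.356 0.767 3.158
vertex -1.766 0.075 3.562
endloop
endfacet
facet normal -0.762 -0.646 0.051
outer loop
vertex -2.134 0.452 2.833
vertex -1.766 0.075 3.562
vertex -2.722 1.199 3.516
endloop
endfacet
facet normal -0.762 -0.646 0.050
outer loop
vertex -2.722 1.199 3.516
vertex -1.766 0.075 3.562
vertex -2.354 0.821 4.245
endloop
endfacet
facet normal -0.502 0.638 0.584
outer loop
vertex -2.722 1.199 3.516
vertex -2.354 0.821 4.245
vertex -1.944 1.513 3.842
endloop
endfacet
facet normal 0.502 -0.638 -0.584
outer loop
vertex -1.766 0.075 3.562
vertex -1.356 0.767 3.158
vertex -0.988 0.389 3.888
endloop
endfacet
facet normal -0.027 -0.687 0.726
outer loop
vertex -1.766 0.075 3.562
vertex -0.988 0.389 3.888
vertex -2.354 0.821 4.245
endloop
endfacet
facet normal -0.027 -0.687 0.726
outer loop
vertex -2.354 0.821 4.245
vertex -0.988 0.389 3.888
vertex -1.576 1.135 4.571
endloop
endfacet
facet normal -0.502 0.638 0.584
outer loop
vertex -2.354 0.821 4.245
vertex -1.576 1.135 4.571
vertex -1.944 1.513 3.842
endloop
endfacet
facet normal 0.502 -0.638 -0.584
outer loop
vertex -0.988 0.389 3.888
vertex -1.356 0.767 3.158
vertex -0.578 1.081 3.484
endloop
endfacet
facet normal 0.735 -0.040 0.677
outer loop
vertex -0.988 0.389 3.888
vertex -0.578 1.081 3.484
vertex -1.576 1.135 4.571
endloop
endfacet
facet normal 0.735 -0.040 0.677
outer loop
vertex -1.576 1.135 4.571
vertex -0.578 1.081 3.484
vertex -1.166 1.828 4.167
endloop
endfacet
facet normal -0.502 0.638 0.584
outer loop
vertex -1.576 1.135 4.571
vertex -1.166 1.828 4.167
vertex -1.944 1.513 3.842
endloop
endfacet

endsolid


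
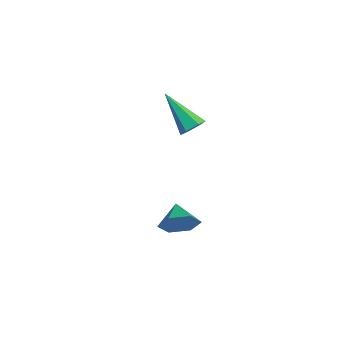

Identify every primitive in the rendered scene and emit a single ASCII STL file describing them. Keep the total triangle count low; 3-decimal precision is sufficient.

solid 
facet normal 0.859 -0.345 -0.378
outer loop
vertex -0.222 -3.014 -0.949
vertex -0.655 -3.276 -1.694
vertex -0.301 -2.449 -1.645
endloop
endfacet
facet normal -0.072 0.770 0.634
outer loop
vertex -0.222 -3.014 -0.949
vertex -0.301 -2.449 -1.645
vertex -1.625 -2.884 -1.266
endloop
endfacet
facet normal 0.859 -0.345 -0.378
outer loop
vertex -0.301 -2.449 -1.645
vertex -0.655 -3.276 -1.694
vertex -0.734 -2.711 -2.39
endloop
endfacet
facet normal -0.343 0.931 -0.128
outer loop
vertex -0.301 -2.449 -1.645
vertex -0.734 -2.711 -2.39
vertex -1.625 -2.884 -1.266
endloop
endfacet
facet normal 0.859 -0.346 -0.378
outer loop
vertex -0.734 -2.711 -2.39
vertex -0.655 -3.276 -1.694
vertex -1.088 -3.537 -2.438
endloop
endfacet
facet normal -0.758 0.357 -0.546
outer loop
vertex -0.734 -2.711 -2.39
vertex -1.088 -3.537 -2.438
vertex -1.625 -2.884 -1.266
endloop
endfacet
facet normal 0.859 -0.346 -0.378
outer loop
vertex -1.088 -3.537 -2.438
vertex -0.655 -3.276 -1.694
vertex -1.009 -4.102 -1.742
endloop
endfacet
facet normal -0.903 -0.377 -0.204
outer loop
vertex -1.088 -3.537 -2.438
vertex -1.009 -4.102 -1.742
vertex -1.625 -2.884 -1.266
endloop
endfacet
facet normal 0.859 -0.346 -0.377
outer loop
vertex -1.009 -4.102 -1.742
vertex -0.655 -3.276 -1.694
vertex -0.576 -3.84 -0.997
endloop
endfacet
facet normal -0.633 -0.538 0.557
outer loop
vertex -1.009 -4.102 -1.742
vertex -0.576 -3.84 -0.997
vertex -1.625 -2.884 -1.266
endloop
endfacet
facet normal 0.859 -0.346 -0.377
outer loop
vertex -0.576 -3.84 -0.997
vertex -0.655 -3.276 -1.694
vertex -0.222 -3.014 -0.949
endloop
endfacet
facet normal -0.217 0.036 0.975
outer loop
vertex -0.576 -3.84 -0.997
vertex -0.222 -3.014 -0.949
vertex -1.625 -2.884 -1.266
endloop
endfacet
facet normal 0.761 0.203 -0.616
outer loop
vertex -1.394 -1.974 3.53
vertex -1.764 -2.014 3.06
vertex -1.683 -1.486 3.334
endloop
endfacet
facet normal 0.235 0.479 0.846
outer loop
vertex -1.394 -1.974 3.53
vertex -1.683 -1.486 3.334
vertex -3.316 -2.426 4.32
endloop
endfacet
facet normal 0.761 0.203 -0.616
outer loop
vertex -1.683 -1.486 3.334
vertex -1.764 -2.014 3.06
vertex -2.053 -1.526 2.864
endloop
endfacet
facet normal -0.381 0.897 0.224
outer loop
vertex -1.683 -1.486 3.334
vertex -2.053 -1.526 2.864
vertex -3.316 -2.426 4.32
endloop
endfacet
facet normal 0.760 0.202 -0.617
outer loop
vertex -2.053 -1.526 2.864
vertex -1.764 -2.014 3.06
vertex -2.135 -2.054 2.59
endloop
endfacet
facet normal -0.803 0.368 -0.469
outer loop
vertex -2.053 -1.526 2.864
vertex -2.135 -2.054 2.59
vertex -3.316 -2.426 4.32
endloop
endfacet
facet normal 0.760 0.201 -0.617
outer loop
vertex -2.135 -2.054 2.59
vertex -1.764 -2.014 3.06
vertex -1.846 -2.542 2.787
endloop
endfacet
facet normal -0.610 -0.579 -0.541
outer loop
vertex -2.135 -2.054 2.59
vertex -1.846 -2.542 2.787
vertex -3.316 -2.426 4.32
endloop
endfacet
facet normal 0.760 0.201 -0.617
outer loop
vertex -1.846 -2.542 2.787
vertex -1.764 -2.014 3.06
vertex -1.475 -2.502 3.257
endloop
endfacet
facet normal 0.005 -0.997 0.081
outer loop
vertex -1.846 -2.542 2.787
vertex -1.475 -2.502 3.257
vertex -3.316 -2.426 4.32
endloop
endfacet
facet normal 0.761 0.202 -0.616
outer loop
vertex -1.475 -2.502 3.257
vertex -1.764 -2.014 3.06
vertex -1.394 -1.974 3.53
endloop
endfacet
facet normal 0.428 -0.466 0.774
outer loop
vertex -1.475 -2.502 3.257
vertex -1.394 -1.974 3.53
vertex -3.316 -2.426 4.32
endloop
endfacet

endsolid


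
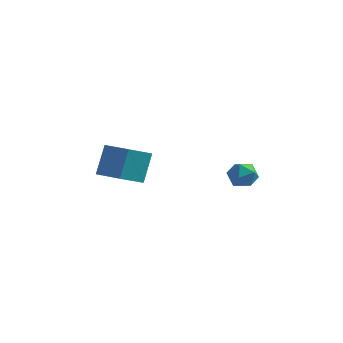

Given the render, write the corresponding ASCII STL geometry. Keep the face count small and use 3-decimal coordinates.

solid 
facet normal -0.018 -0.511 -0.859
outer loop
vertex -0.099 -1.211 -2.606
vertex -0.743 -1.951 -2.153
vertex -1.172 -1.095 -2.653
endloop
endfacet
facet normal 0.115 0.853 -0.510
outer loop
vertex -0.099 -1.211 -2.606
vertex -1.172 -1.095 -2.653
vertex -0.073 -0.47 -1.36
endloop
endfacet
facet normal 0.115 0.853 -0.510
outer loop
vertex -0.073 -0.47 -1.36
vertex -1.172 -1.095 -2.653
vertex -1.145 -0.354 -1.407
endloop
endfacet
facet normal 0.018 0.511 0.859
outer loop
vertex -0.073 -0.47 -1.36
vertex -1.145 -0.354 -1.407
vertex -0.717 -1.209 -0.907
endloop
endfacet
facet normal -0.018 -0.511 -0.859
outer loop
vertex -1.172 -1.095 -2.653
vertex -0.743 -1.951 -2.153
vertex -1.816 -1.834 -2.2
endloop
endfacet
facet normal -0.802 0.520 -0.292
outer loop
vertex -1.172 -1.095 -2.653
vertex -1.816 -1.834 -2.2
vertex -1.145 -0.354 -1.407
endloop
endfacet
facet normal -0.802 0.521 -0.293
outer loop
vertex -1.145 -0.354 -1.407
vertex -1.816 -1.834 -2.2
vertex -1.79 -1.093 -0.954
endloop
endfacet
facet normal 0.018 0.511 0.859
outer loop
vertex -1.145 -0.354 -1.407
vertex -1.79 -1.093 -0.954
vertex -0.717 -1.209 -0.907
endloop
endfacet
facet normal -0.018 -0.511 -0.859
outer loop
vertex -1.816 -1.834 -2.2
vertex -0.743 -1.951 -2.153
vertex -1.387 -2.69 -1.7
endloop
endfacet
facet normal -0.918 -0.333 0.217
outer loop
vertex -1.816 -1.834 -2.2
vertex -1.387 -2.69 -1.7
vertex -1.79 -1.093 -0.954
endloop
endfacet
facet normal -0.918 -0.333 0.217
outer loop
vertex -1.79 -1.093 -0.954
vertex -1.387 -2.69 -1.7
vertex -1.361 -1.949 -0.454
endloop
endfacet
facet normal 0.018 0.511 0.859
outer loop
vertex -1.79 -1.093 -0.954
vertex -1.361 -1.949 -0.454
vertex -0.717 -1.209 -0.907
endloop
endfacet
facet normal -0.018 -0.511 -0.859
outer loop
vertex -1.387 -2.69 -1.7
vertex -0.743 -1.951 -2.153
vertex -0.315 -2.806 -1.653
endloop
endfacet
facet normal -0.115 -0.853 0.510
outer loop
vertex -1.387 -2.69 -1.7
vertex -0.315 -2.806 -1.653
vertex -1.361 -1.949 -0.454
endloop
endfacet
facet normal -0.115 -0.853 0.510
outer loop
vertex -1.361 -1.949 -0.454
vertex -0.315 -2.806 -1.653
vertex -0.288 -2.065 -0.407
endloop
endfacet
facet normal 0.018 0.511 0.859
outer loop
vertex -1.361 -1.949 -0.454
vertex -0.288 -2.065 -0.407
vertex -0.717 -1.209 -0.907
endloop
endfacet
facet normal -0.018 -0.511 -0.859
outer loop
vertex -0.315 -2.806 -1.653
vertex -0.743 -1.951 -2.153
vertex 0.33 -2.067 -2.106
endloop
endfacet
facet normal 0.802 -0.521 0.292
outer loop
vertex -0.315 -2.806 -1.653
vertex 0.33 -2.067 -2.106
vertex -0.288 -2.065 -0.407
endloop
endfacet
facet normal 0.802 -0.520 0.293
outer loop
vertex -0.288 -2.065 -0.407
vertex 0.33 -2.067 -2.106
vertex 0.356 -1.326 -0.86
endloop
endfacet
facet normal 0.018 0.511 0.859
outer loop
vertex -0.288 -2.065 -0.407
vertex 0.356 -1.326 -0.86
vertex -0.717 -1.209 -0.907
endloop
endfacet
facet normal -0.018 -0.511 -0.859
outer loop
vertex 0.33 -2.067 -2.106
vertex -0.743 -1.951 -2.153
vertex -0.099 -1.211 -2.606
endloop
endfacet
facet normal 0.918 0.333 -0.217
outer loop
vertex 0.33 -2.067 -2.106
vertex -0.099 -1.211 -2.606
vertex 0.356 -1.326 -0.86
endloop
endfacet
facet normal 0.918 0.333 -0.217
outer loop
vertex 0.356 -1.326 -0.86
vertex -0.099 -1.211 -2.606
vertex -0.073 -0.47 -1.36
endloop
endfacet
facet normal 0.018 0.511 0.859
outer loop
vertex 0.356 -1.326 -0.86
vertex -0.073 -0.47 -1.36
vertex -0.717 -1.209 -0.907
endloop
endfacet
facet normal -0.688 -0.102 0.719
outer loop
vertex 1.841 3.515 -3.496
vertex 1.764 2.815 -3.669
vertex 2.254 3.013 -3.172
endloop
endfacet
facet normal -0.211 0.402 0.891
outer loop
vertex 1.841 3.515 -3.496
vertex 2.254 3.013 -3.172
vertex 2.547 3.642 -3.386
endloop
endfacet
facet normal -0.221 0.899 0.379
outer loop
vertex 1.841 3.515 -3.496
vertex 2.547 3.642 -3.386
vertex 2.238 3.831 -4.014
endloop
endfacet
facet normal -0.703 0.703 -0.110
outer loop
vertex 1.841 3.515 -3.496
vertex 2.238 3.831 -4.014
vertex 1.754 3.32 -4.189
endloop
endfacet
facet normal -0.991 0.084 0.101
outer loop
vertex 1.841 3.515 -3.496
vertex 1.754 3.32 -4.189
vertex 1.764 2.815 -3.669
endloop
endfacet
facet normal 0.436 0.101 0.894
outer loop
vertex 2.547 3.642 -3.386
vertex 2.254 3.013 -3.172
vertex 2.906 3.02 -3.491
endloop
endfacet
facet normal -0.335 -0.714 0.615
outer loop
vertex 2.254 3.013 -3.172
vertex 1.764 2.815 -3.669
vertex 2.422 2.509 -3.666
endloop
endfacet
facet normal -0.826 -0.412 -0.384
outer loop
vertex 1.764 2.815 -3.669
vertex 1.754 3.32 -4.189
vertex 2.113 2.698 -4.294
endloop
endfacet
facet normal -0.360 0.589 -0.723
outer loop
vertex 1.754 3.32 -4.189
vertex 2.238 3.831 -4.014
vertex 2.406 3.327 -4.508
endloop
endfacet
facet normal 0.421 0.905 0.065
outer loop
vertex 2.238 3.831 -4.014
vertex 2.547 3.642 -3.386
vertex 2.896 3.525 -4.011
endloop
endfacet
facet normal 0.703 -0.703 0.110
outer loop
vertex 2.819 2.825 -4.184
vertex 2.906 3.02 -3.491
vertex 2.422 2.509 -3.666
endloop
endfacet
facet normal 0.221 -0.899 -0.379
outer loop
vertex 2.819 2.825 -4.184
vertex 2.422 2.509 -3.666
vertex 2.113 2.698 -4.294
endloop
endfacet
facet normal 0.211 -0.402 -0.891
outer loop
vertex 2.819 2.825 -4.184
vertex 2.113 2.698 -4.294
vertex 2.406 3.327 -4.508
endloop
endfacet
facet normal 0.688 0.102 -0.719
outer loop
vertex 2.819 2.825 -4.184
vertex 2.406 3.327 -4.508
vertex 2.896 3.525 -4.011
endloop
endfacet
facet normal 0.991 -0.084 -0.101
outer loop
vertex 2.819 2.825 -4.184
vertex 2.896 3.525 -4.011
vertex 2.906 3.02 -3.491
endloop
endfacet
facet normal 0.360 -0.589 0.723
outer loop
vertex 2.422 2.509 -3.666
vertex 2.906 3.02 -3.491
vertex 2.254 3.013 -3.172
endloop
endfacet
facet normal -0.421 -0.905 -0.065
outer loop
vertex 2.113 2.698 -4.294
vertex 2.422 2.509 -3.666
vertex 1.764 2.815 -3.669
endloop
endfacet
facet normal -0.436 -0.101 -0.894
outer loop
vertex 2.406 3.327 -4.508
vertex 2.113 2.698 -4.294
vertex 1.754 3.32 -4.189
endloop
endfacet
facet normal 0.335 0.714 -0.615
outer loop
vertex 2.896 3.525 -4.011
vertex 2.406 3.327 -4.508
vertex 2.238 3.831 -4.014
endloop
endfacet
facet normal 0.826 0.412 0.384
outer loop
vertex 2.906 3.02 -3.491
vertex 2.896 3.525 -4.011
vertex 2.547 3.642 -3.386
endloop
endfacet

endsolid
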